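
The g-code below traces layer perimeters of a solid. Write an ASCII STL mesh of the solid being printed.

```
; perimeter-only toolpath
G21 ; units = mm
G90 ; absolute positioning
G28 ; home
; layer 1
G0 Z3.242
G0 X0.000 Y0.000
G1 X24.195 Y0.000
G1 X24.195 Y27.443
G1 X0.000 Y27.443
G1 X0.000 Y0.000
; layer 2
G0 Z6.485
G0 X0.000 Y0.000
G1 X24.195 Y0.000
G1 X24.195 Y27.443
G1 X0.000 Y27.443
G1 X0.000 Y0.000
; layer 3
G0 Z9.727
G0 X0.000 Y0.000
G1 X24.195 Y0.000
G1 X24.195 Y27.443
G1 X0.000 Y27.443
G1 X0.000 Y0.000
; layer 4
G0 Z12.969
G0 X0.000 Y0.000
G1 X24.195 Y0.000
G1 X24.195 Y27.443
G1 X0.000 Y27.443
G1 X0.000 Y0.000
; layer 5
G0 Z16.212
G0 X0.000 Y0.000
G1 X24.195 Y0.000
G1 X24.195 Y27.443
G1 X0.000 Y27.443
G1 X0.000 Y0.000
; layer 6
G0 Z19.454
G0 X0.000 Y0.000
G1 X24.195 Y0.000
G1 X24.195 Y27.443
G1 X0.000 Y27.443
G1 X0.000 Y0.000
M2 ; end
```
solid part
  facet normal 0.0000 0.0000 -1.0000
    outer loop
      vertex 24.195 27.443 0.000
      vertex 24.195 0.000 0.000
      vertex 0.000 0.000 0.000
    endloop
  endfacet
  facet normal 0.0000 0.0000 -1.0000
    outer loop
      vertex 0.000 27.443 0.000
      vertex 24.195 27.443 0.000
      vertex 0.000 0.000 0.000
    endloop
  endfacet
  facet normal 0.0000 0.0000 1.0000
    outer loop
      vertex 0.000 0.000 19.454
      vertex 24.195 0.000 19.454
      vertex 24.195 27.443 19.454
    endloop
  endfacet
  facet normal 0.0000 0.0000 1.0000
    outer loop
      vertex 0.000 0.000 19.454
      vertex 24.195 27.443 19.454
      vertex 0.000 27.443 19.454
    endloop
  endfacet
  facet normal 0.0000 -1.0000 0.0000
    outer loop
      vertex 0.000 0.000 0.000
      vertex 24.195 0.000 0.000
      vertex 24.195 0.000 19.454
    endloop
  endfacet
  facet normal 0.0000 -1.0000 0.0000
    outer loop
      vertex 0.000 0.000 0.000
      vertex 24.195 0.000 19.454
      vertex 0.000 0.000 19.454
    endloop
  endfacet
  facet normal 0.0000 1.0000 0.0000
    outer loop
      vertex 24.195 27.443 19.454
      vertex 24.195 27.443 0.000
      vertex 0.000 27.443 0.000
    endloop
  endfacet
  facet normal 0.0000 1.0000 0.0000
    outer loop
      vertex 0.000 27.443 19.454
      vertex 24.195 27.443 19.454
      vertex 0.000 27.443 0.000
    endloop
  endfacet
  facet normal -1.0000 0.0000 0.0000
    outer loop
      vertex 0.000 27.443 19.454
      vertex 0.000 27.443 0.000
      vertex 0.000 0.000 0.000
    endloop
  endfacet
  facet normal -1.0000 0.0000 0.0000
    outer loop
      vertex 0.000 0.000 19.454
      vertex 0.000 27.443 19.454
      vertex 0.000 0.000 0.000
    endloop
  endfacet
  facet normal 1.0000 0.0000 0.0000
    outer loop
      vertex 24.195 0.000 0.000
      vertex 24.195 27.443 0.000
      vertex 24.195 27.443 19.454
    endloop
  endfacet
  facet normal 1.0000 0.0000 0.0000
    outer loop
      vertex 24.195 0.000 0.000
      vertex 24.195 27.443 19.454
      vertex 24.195 0.000 19.454
    endloop
  endfacet
endsolid part

The G0 Z moves step by Δz≈3.242 mm. Every layer's G1 loop is the same polygon, so the solid is a straight extrusion of it from z=0 to z≈19.5. Closing with flat bottom and top caps and triangulating gives 12 facets — a rectangular box, roughly 24.2 × 27.4 mm footprint and 19.5 mm tall.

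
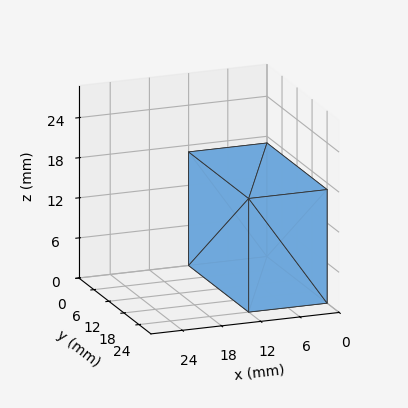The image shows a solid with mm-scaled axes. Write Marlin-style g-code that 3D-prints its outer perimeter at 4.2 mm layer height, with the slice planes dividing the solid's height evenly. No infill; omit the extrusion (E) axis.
Reading the render: the shape is a rectangular box, roughly 12 × 24 mm footprint and 17 mm tall (dimensions read to the nearest mm from the axis ticks). For the g-code, the solid's height is divided into equal slices at the stated Δz and each level perimeter traced with G1 moves after a G0 lift.

; perimeter-only toolpath
G21 ; units = mm
G90 ; absolute positioning
G28 ; home
; layer 1
G0 Z4.2
G0 X0.0 Y0.0
G1 X12.0 Y0.0
G1 X12.0 Y24.0
G1 X0.0 Y24.0
G1 X0.0 Y0.0
; layer 2
G0 Z8.5
G0 X0.0 Y0.0
G1 X12.0 Y0.0
G1 X12.0 Y24.0
G1 X0.0 Y24.0
G1 X0.0 Y0.0
; layer 3
G0 Z12.8
G0 X0.0 Y0.0
G1 X12.0 Y0.0
G1 X12.0 Y24.0
G1 X0.0 Y24.0
G1 X0.0 Y0.0
; layer 4
G0 Z17.0
G0 X0.0 Y0.0
G1 X12.0 Y0.0
G1 X12.0 Y24.0
G1 X0.0 Y24.0
G1 X0.0 Y0.0
M2 ; end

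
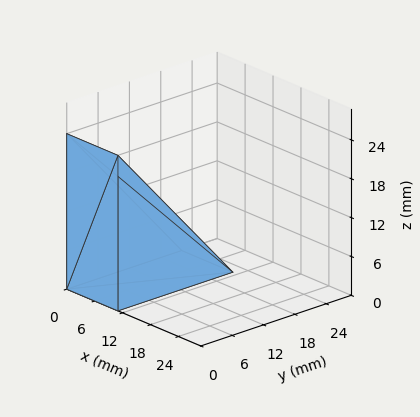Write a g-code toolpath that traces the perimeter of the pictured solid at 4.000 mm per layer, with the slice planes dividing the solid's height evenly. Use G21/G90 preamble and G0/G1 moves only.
Reading the render: the shape is a wedge (ramp): 11 × 22 mm base, rising to 24 mm along the y=0 edge and sloping linearly to z=0 at y=22 (dimensions read to the nearest mm from the axis ticks). For the g-code, the solid's height is divided into equal slices at the stated Δz and each level perimeter traced with G1 moves after a G0 lift.

; perimeter-only toolpath
G21 ; units = mm
G90 ; absolute positioning
G28 ; home
; layer 1
G0 Z4.000
G0 X0.000 Y0.000
G1 X11.000 Y0.000
G1 X11.000 Y18.333
G1 X0.000 Y18.333
G1 X0.000 Y0.000
; layer 2
G0 Z8.000
G0 X0.000 Y0.000
G1 X11.000 Y0.000
G1 X11.000 Y14.667
G1 X0.000 Y14.667
G1 X0.000 Y0.000
; layer 3
G0 Z12.000
G0 X0.000 Y0.000
G1 X11.000 Y0.000
G1 X11.000 Y11.000
G1 X0.000 Y11.000
G1 X0.000 Y0.000
; layer 4
G0 Z16.000
G0 X0.000 Y0.000
G1 X11.000 Y0.000
G1 X11.000 Y7.333
G1 X0.000 Y7.333
G1 X0.000 Y0.000
; layer 5
G0 Z20.000
G0 X0.000 Y0.000
G1 X11.000 Y0.000
G1 X11.000 Y3.667
G1 X0.000 Y3.667
G1 X0.000 Y0.000
M2 ; end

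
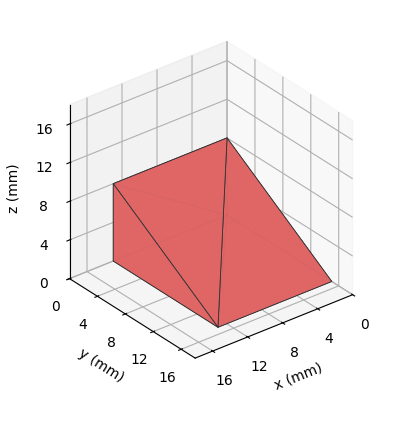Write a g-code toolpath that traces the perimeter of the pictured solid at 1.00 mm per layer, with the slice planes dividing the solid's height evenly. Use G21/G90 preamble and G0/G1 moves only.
Reading the render: the shape is a wedge (ramp): 13 × 15 mm base, rising to 8 mm along the y=0 edge and sloping linearly to z=0 at y=15 (dimensions read to the nearest mm from the axis ticks). For the g-code, the solid's height is divided into equal slices at the stated Δz and each level perimeter traced with G1 moves after a G0 lift.

; perimeter-only toolpath
G21 ; units = mm
G90 ; absolute positioning
G28 ; home
; layer 1
G0 Z1.00
G0 X0.00 Y0.00
G1 X13.00 Y0.00
G1 X13.00 Y13.12
G1 X0.00 Y13.12
G1 X0.00 Y0.00
; layer 2
G0 Z2.00
G0 X0.00 Y0.00
G1 X13.00 Y0.00
G1 X13.00 Y11.25
G1 X0.00 Y11.25
G1 X0.00 Y0.00
; layer 3
G0 Z3.00
G0 X0.00 Y0.00
G1 X13.00 Y0.00
G1 X13.00 Y9.38
G1 X0.00 Y9.38
G1 X0.00 Y0.00
; layer 4
G0 Z4.00
G0 X0.00 Y0.00
G1 X13.00 Y0.00
G1 X13.00 Y7.50
G1 X0.00 Y7.50
G1 X0.00 Y0.00
; layer 5
G0 Z5.00
G0 X0.00 Y0.00
G1 X13.00 Y0.00
G1 X13.00 Y5.62
G1 X0.00 Y5.62
G1 X0.00 Y0.00
; layer 6
G0 Z6.00
G0 X0.00 Y0.00
G1 X13.00 Y0.00
G1 X13.00 Y3.75
G1 X0.00 Y3.75
G1 X0.00 Y0.00
; layer 7
G0 Z7.00
G0 X0.00 Y0.00
G1 X13.00 Y0.00
G1 X13.00 Y1.88
G1 X0.00 Y1.88
G1 X0.00 Y0.00
M2 ; end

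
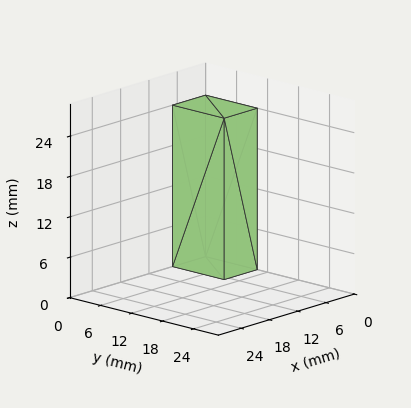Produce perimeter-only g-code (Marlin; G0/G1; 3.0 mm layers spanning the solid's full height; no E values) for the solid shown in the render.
Reading the render: the shape is a rectangular box, roughly 7 × 10 mm footprint and 24 mm tall (dimensions read to the nearest mm from the axis ticks). For the g-code, the solid's height is divided into equal slices at the stated Δz and each level perimeter traced with G1 moves after a G0 lift.

; perimeter-only toolpath
G21 ; units = mm
G90 ; absolute positioning
G28 ; home
; layer 1
G0 Z3.0
G0 X0.0 Y0.0
G1 X7.0 Y0.0
G1 X7.0 Y10.0
G1 X0.0 Y10.0
G1 X0.0 Y0.0
; layer 2
G0 Z6.0
G0 X0.0 Y0.0
G1 X7.0 Y0.0
G1 X7.0 Y10.0
G1 X0.0 Y10.0
G1 X0.0 Y0.0
; layer 3
G0 Z9.0
G0 X0.0 Y0.0
G1 X7.0 Y0.0
G1 X7.0 Y10.0
G1 X0.0 Y10.0
G1 X0.0 Y0.0
; layer 4
G0 Z12.0
G0 X0.0 Y0.0
G1 X7.0 Y0.0
G1 X7.0 Y10.0
G1 X0.0 Y10.0
G1 X0.0 Y0.0
; layer 5
G0 Z15.0
G0 X0.0 Y0.0
G1 X7.0 Y0.0
G1 X7.0 Y10.0
G1 X0.0 Y10.0
G1 X0.0 Y0.0
; layer 6
G0 Z18.0
G0 X0.0 Y0.0
G1 X7.0 Y0.0
G1 X7.0 Y10.0
G1 X0.0 Y10.0
G1 X0.0 Y0.0
; layer 7
G0 Z21.0
G0 X0.0 Y0.0
G1 X7.0 Y0.0
G1 X7.0 Y10.0
G1 X0.0 Y10.0
G1 X0.0 Y0.0
; layer 8
G0 Z24.0
G0 X0.0 Y0.0
G1 X7.0 Y0.0
G1 X7.0 Y10.0
G1 X0.0 Y10.0
G1 X0.0 Y0.0
M2 ; end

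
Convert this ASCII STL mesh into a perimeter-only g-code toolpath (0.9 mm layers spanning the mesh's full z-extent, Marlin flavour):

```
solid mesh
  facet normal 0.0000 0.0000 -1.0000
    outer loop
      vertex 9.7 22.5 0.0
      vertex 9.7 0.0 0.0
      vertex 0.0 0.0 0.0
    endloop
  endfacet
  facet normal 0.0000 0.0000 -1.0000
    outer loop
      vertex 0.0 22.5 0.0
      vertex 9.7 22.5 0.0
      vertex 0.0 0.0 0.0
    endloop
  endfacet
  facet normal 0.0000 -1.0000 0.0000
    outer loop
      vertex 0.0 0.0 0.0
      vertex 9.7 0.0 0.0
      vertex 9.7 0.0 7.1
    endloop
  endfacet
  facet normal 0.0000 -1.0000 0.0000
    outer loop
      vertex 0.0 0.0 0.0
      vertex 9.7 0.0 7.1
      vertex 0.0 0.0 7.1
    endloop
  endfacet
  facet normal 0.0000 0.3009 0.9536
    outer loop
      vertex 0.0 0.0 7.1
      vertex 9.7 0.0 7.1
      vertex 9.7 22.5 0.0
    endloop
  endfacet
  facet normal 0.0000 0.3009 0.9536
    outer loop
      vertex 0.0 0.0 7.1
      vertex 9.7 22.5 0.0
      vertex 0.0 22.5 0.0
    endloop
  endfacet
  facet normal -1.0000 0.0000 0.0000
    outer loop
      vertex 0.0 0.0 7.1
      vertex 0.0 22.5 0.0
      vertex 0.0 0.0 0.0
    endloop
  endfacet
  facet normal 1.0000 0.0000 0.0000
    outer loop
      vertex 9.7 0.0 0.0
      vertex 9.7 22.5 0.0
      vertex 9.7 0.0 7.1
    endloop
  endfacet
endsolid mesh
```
; perimeter-only toolpath
G21 ; units = mm
G90 ; absolute positioning
G28 ; home
; layer 1
G0 Z0.9
G0 X0.0 Y0.0
G1 X9.7 Y0.0
G1 X9.7 Y19.7
G1 X0.0 Y19.7
G1 X0.0 Y0.0
; layer 2
G0 Z1.8
G0 X0.0 Y0.0
G1 X9.7 Y0.0
G1 X9.7 Y16.9
G1 X0.0 Y16.9
G1 X0.0 Y0.0
; layer 3
G0 Z2.7
G0 X0.0 Y0.0
G1 X9.7 Y0.0
G1 X9.7 Y14.1
G1 X0.0 Y14.1
G1 X0.0 Y0.0
; layer 4
G0 Z3.5
G0 X0.0 Y0.0
G1 X9.7 Y0.0
G1 X9.7 Y11.2
G1 X0.0 Y11.2
G1 X0.0 Y0.0
; layer 5
G0 Z4.4
G0 X0.0 Y0.0
G1 X9.7 Y0.0
G1 X9.7 Y8.4
G1 X0.0 Y8.4
G1 X0.0 Y0.0
; layer 6
G0 Z5.3
G0 X0.0 Y0.0
G1 X9.7 Y0.0
G1 X9.7 Y5.6
G1 X0.0 Y5.6
G1 X0.0 Y0.0
; layer 7
G0 Z6.2
G0 X0.0 Y0.0
G1 X9.7 Y0.0
G1 X9.7 Y2.8
G1 X0.0 Y2.8
G1 X0.0 Y0.0
M2 ; end

The solid is a wedge (ramp): 9.7 × 22.5 mm base, rising to 7.1 mm along the y=0 edge and sloping linearly to z=0 at y=22.5. Slicing at Δz = 0.9 mm — 8 equal slices spanning the solid's height, so layer i sits at z = i·h/8 — gives 7 non-empty perimeters. Each is a 4-segment closed polygon; G0 lifts to the layer z and rapids to the start vertex, then G1 traces the edges. The cross-section shrinks linearly with z (the slice at the apex is degenerate and omitted).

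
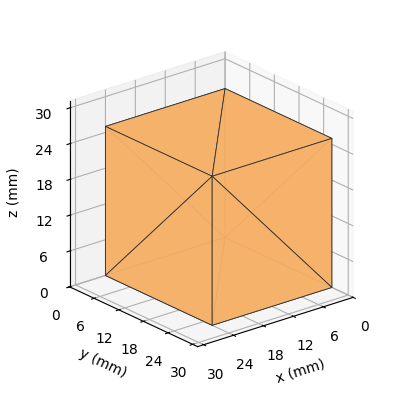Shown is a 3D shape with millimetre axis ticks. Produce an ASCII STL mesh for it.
Reading the render: the shape is a rectangular box, roughly 24 × 26 mm footprint and 25 mm tall (dimensions read to the nearest mm from the axis ticks). For the STL, each face is triangulated and given an outward normal.

solid part
  facet normal 0.0000 0.0000 -1.0000
    outer loop
      vertex 24.0 26.0 0.0
      vertex 24.0 0.0 0.0
      vertex 0.0 0.0 0.0
    endloop
  endfacet
  facet normal 0.0000 0.0000 -1.0000
    outer loop
      vertex 0.0 26.0 0.0
      vertex 24.0 26.0 0.0
      vertex 0.0 0.0 0.0
    endloop
  endfacet
  facet normal 0.0000 0.0000 1.0000
    outer loop
      vertex 0.0 0.0 25.0
      vertex 24.0 0.0 25.0
      vertex 24.0 26.0 25.0
    endloop
  endfacet
  facet normal 0.0000 0.0000 1.0000
    outer loop
      vertex 0.0 0.0 25.0
      vertex 24.0 26.0 25.0
      vertex 0.0 26.0 25.0
    endloop
  endfacet
  facet normal 0.0000 -1.0000 0.0000
    outer loop
      vertex 0.0 0.0 0.0
      vertex 24.0 0.0 0.0
      vertex 24.0 0.0 25.0
    endloop
  endfacet
  facet normal 0.0000 -1.0000 0.0000
    outer loop
      vertex 0.0 0.0 0.0
      vertex 24.0 0.0 25.0
      vertex 0.0 0.0 25.0
    endloop
  endfacet
  facet normal 0.0000 1.0000 0.0000
    outer loop
      vertex 24.0 26.0 25.0
      vertex 24.0 26.0 0.0
      vertex 0.0 26.0 0.0
    endloop
  endfacet
  facet normal 0.0000 1.0000 0.0000
    outer loop
      vertex 0.0 26.0 25.0
      vertex 24.0 26.0 25.0
      vertex 0.0 26.0 0.0
    endloop
  endfacet
  facet normal -1.0000 0.0000 0.0000
    outer loop
      vertex 0.0 26.0 25.0
      vertex 0.0 26.0 0.0
      vertex 0.0 0.0 0.0
    endloop
  endfacet
  facet normal -1.0000 0.0000 0.0000
    outer loop
      vertex 0.0 0.0 25.0
      vertex 0.0 26.0 25.0
      vertex 0.0 0.0 0.0
    endloop
  endfacet
  facet normal 1.0000 0.0000 0.0000
    outer loop
      vertex 24.0 0.0 0.0
      vertex 24.0 26.0 0.0
      vertex 24.0 26.0 25.0
    endloop
  endfacet
  facet normal 1.0000 0.0000 0.0000
    outer loop
      vertex 24.0 0.0 0.0
      vertex 24.0 26.0 25.0
      vertex 24.0 0.0 25.0
    endloop
  endfacet
endsolid part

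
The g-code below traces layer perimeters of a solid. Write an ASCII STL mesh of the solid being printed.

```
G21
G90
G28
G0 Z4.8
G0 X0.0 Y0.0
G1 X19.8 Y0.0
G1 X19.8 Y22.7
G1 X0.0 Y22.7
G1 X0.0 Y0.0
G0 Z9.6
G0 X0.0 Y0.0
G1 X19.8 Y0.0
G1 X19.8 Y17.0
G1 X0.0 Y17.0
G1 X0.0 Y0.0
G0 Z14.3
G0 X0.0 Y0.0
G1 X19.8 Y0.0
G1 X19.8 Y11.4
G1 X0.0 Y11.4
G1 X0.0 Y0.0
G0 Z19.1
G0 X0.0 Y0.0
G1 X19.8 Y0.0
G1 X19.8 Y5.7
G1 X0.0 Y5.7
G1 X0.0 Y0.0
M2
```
solid part
  facet normal 0.0000 0.0000 -1.0000
    outer loop
      vertex 19.8 28.4 0.0
      vertex 19.8 0.0 0.0
      vertex 0.0 0.0 0.0
    endloop
  endfacet
  facet normal 0.0000 0.0000 -1.0000
    outer loop
      vertex 0.0 28.4 0.0
      vertex 19.8 28.4 0.0
      vertex 0.0 0.0 0.0
    endloop
  endfacet
  facet normal 0.0000 -1.0000 0.0000
    outer loop
      vertex 0.0 0.0 0.0
      vertex 19.8 0.0 0.0
      vertex 19.8 0.0 23.9
    endloop
  endfacet
  facet normal 0.0000 -1.0000 0.0000
    outer loop
      vertex 0.0 0.0 0.0
      vertex 19.8 0.0 23.9
      vertex 0.0 0.0 23.9
    endloop
  endfacet
  facet normal 0.0000 0.6439 0.7651
    outer loop
      vertex 0.0 0.0 23.9
      vertex 19.8 0.0 23.9
      vertex 19.8 28.4 0.0
    endloop
  endfacet
  facet normal 0.0000 0.6439 0.7651
    outer loop
      vertex 0.0 0.0 23.9
      vertex 19.8 28.4 0.0
      vertex 0.0 28.4 0.0
    endloop
  endfacet
  facet normal -1.0000 0.0000 0.0000
    outer loop
      vertex 0.0 0.0 23.9
      vertex 0.0 28.4 0.0
      vertex 0.0 0.0 0.0
    endloop
  endfacet
  facet normal 1.0000 0.0000 0.0000
    outer loop
      vertex 19.8 0.0 0.0
      vertex 19.8 28.4 0.0
      vertex 19.8 0.0 23.9
    endloop
  endfacet
endsolid part

The G0 Z moves step by Δz≈4.8 mm. The G1 loops shrink linearly with z, so the solid tapers from its base footprint up to z≈23.9. Closing with a flat bottom cap and the tapered top and triangulating gives 8 facets — a wedge (ramp): 19.8 × 28.4 mm base, rising to 23.9 mm along the y=0 edge and sloping linearly to z=0 at y=28.4.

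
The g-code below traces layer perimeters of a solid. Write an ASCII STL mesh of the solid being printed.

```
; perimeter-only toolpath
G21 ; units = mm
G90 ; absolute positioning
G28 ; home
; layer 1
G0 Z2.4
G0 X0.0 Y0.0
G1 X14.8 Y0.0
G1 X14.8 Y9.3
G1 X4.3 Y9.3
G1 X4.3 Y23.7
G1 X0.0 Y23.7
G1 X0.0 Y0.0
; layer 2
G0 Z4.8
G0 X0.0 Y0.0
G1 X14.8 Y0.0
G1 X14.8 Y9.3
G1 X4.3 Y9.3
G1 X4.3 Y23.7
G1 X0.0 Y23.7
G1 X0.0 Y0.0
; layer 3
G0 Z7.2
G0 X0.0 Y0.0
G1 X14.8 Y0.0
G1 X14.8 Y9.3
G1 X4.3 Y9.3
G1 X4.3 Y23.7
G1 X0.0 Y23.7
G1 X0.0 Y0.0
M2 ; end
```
solid part
  facet normal 0.0000 0.0000 -1.0000
    outer loop
      vertex 14.8 9.3 0.0
      vertex 14.8 0.0 0.0
      vertex 0.0 0.0 0.0
    endloop
  endfacet
  facet normal 0.0000 0.0000 -1.0000
    outer loop
      vertex 4.3 9.3 0.0
      vertex 14.8 9.3 0.0
      vertex 0.0 0.0 0.0
    endloop
  endfacet
  facet normal 0.0000 0.0000 -1.0000
    outer loop
      vertex 4.3 23.7 0.0
      vertex 4.3 9.3 0.0
      vertex 0.0 0.0 0.0
    endloop
  endfacet
  facet normal 0.0000 0.0000 -1.0000
    outer loop
      vertex 0.0 23.7 0.0
      vertex 4.3 23.7 0.0
      vertex 0.0 0.0 0.0
    endloop
  endfacet
  facet normal 0.0000 0.0000 1.0000
    outer loop
      vertex 0.0 0.0 7.2
      vertex 14.8 0.0 7.2
      vertex 14.8 9.3 7.2
    endloop
  endfacet
  facet normal 0.0000 0.0000 1.0000
    outer loop
      vertex 0.0 0.0 7.2
      vertex 14.8 9.3 7.2
      vertex 4.3 9.3 7.2
    endloop
  endfacet
  facet normal 0.0000 0.0000 1.0000
    outer loop
      vertex 0.0 0.0 7.2
      vertex 4.3 9.3 7.2
      vertex 4.3 23.7 7.2
    endloop
  endfacet
  facet normal 0.0000 0.0000 1.0000
    outer loop
      vertex 0.0 0.0 7.2
      vertex 4.3 23.7 7.2
      vertex 0.0 23.7 7.2
    endloop
  endfacet
  facet normal 0.0000 -1.0000 0.0000
    outer loop
      vertex 0.0 0.0 0.0
      vertex 14.8 0.0 0.0
      vertex 14.8 0.0 7.2
    endloop
  endfacet
  facet normal 0.0000 -1.0000 0.0000
    outer loop
      vertex 0.0 0.0 0.0
      vertex 14.8 0.0 7.2
      vertex 0.0 0.0 7.2
    endloop
  endfacet
  facet normal 1.0000 0.0000 0.0000
    outer loop
      vertex 14.8 0.0 0.0
      vertex 14.8 9.3 0.0
      vertex 14.8 9.3 7.2
    endloop
  endfacet
  facet normal 1.0000 0.0000 0.0000
    outer loop
      vertex 14.8 0.0 0.0
      vertex 14.8 9.3 7.2
      vertex 14.8 0.0 7.2
    endloop
  endfacet
  facet normal 0.0000 1.0000 0.0000
    outer loop
      vertex 14.8 9.3 0.0
      vertex 4.3 9.3 0.0
      vertex 4.3 9.3 7.2
    endloop
  endfacet
  facet normal 0.0000 1.0000 0.0000
    outer loop
      vertex 14.8 9.3 0.0
      vertex 4.3 9.3 7.2
      vertex 14.8 9.3 7.2
    endloop
  endfacet
  facet normal 1.0000 0.0000 0.0000
    outer loop
      vertex 4.3 9.3 0.0
      vertex 4.3 23.7 0.0
      vertex 4.3 23.7 7.2
    endloop
  endfacet
  facet normal 1.0000 0.0000 0.0000
    outer loop
      vertex 4.3 9.3 0.0
      vertex 4.3 23.7 7.2
      vertex 4.3 9.3 7.2
    endloop
  endfacet
  facet normal 0.0000 1.0000 0.0000
    outer loop
      vertex 4.3 23.7 0.0
      vertex 0.0 23.7 0.0
      vertex 0.0 23.7 7.2
    endloop
  endfacet
  facet normal 0.0000 1.0000 0.0000
    outer loop
      vertex 4.3 23.7 0.0
      vertex 0.0 23.7 7.2
      vertex 4.3 23.7 7.2
    endloop
  endfacet
  facet normal -1.0000 0.0000 0.0000
    outer loop
      vertex 0.0 23.7 0.0
      vertex 0.0 0.0 0.0
      vertex 0.0 0.0 7.2
    endloop
  endfacet
  facet normal -1.0000 0.0000 0.0000
    outer loop
      vertex 0.0 23.7 0.0
      vertex 0.0 0.0 7.2
      vertex 0.0 23.7 7.2
    endloop
  endfacet
endsolid part

The G0 Z moves step by Δz≈2.4 mm. Every layer's G1 loop is the same polygon, so the solid is a straight extrusion of it from z=0 to z≈7.2. Closing with flat bottom and top caps and triangulating gives 20 facets — an L-shaped prism: outer 14.8 × 23.7 mm, arm thicknesses ≈ 9.3 mm (horizontal) and 4.3 mm (vertical), extruded 7.2 mm in z.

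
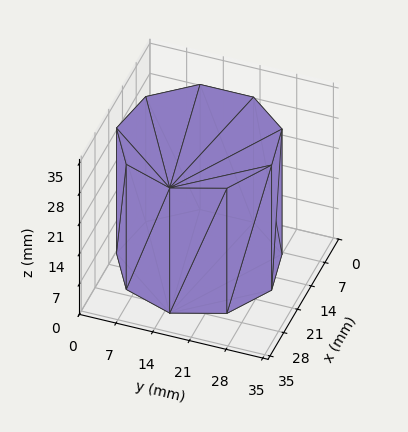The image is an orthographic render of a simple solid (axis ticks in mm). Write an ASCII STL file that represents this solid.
Reading the render: the shape is a regular 9-sided prism (a cylinder approximated with 9 flat sides), circumscribed radius ≈ 15 mm, height ≈ 29 mm (dimensions read to the nearest mm from the axis ticks). For the STL, each face is triangulated and given an outward normal.

solid part
  facet normal 0.0000 0.0000 -1.0000
    outer loop
      vertex 17.6 29.8 0.0
      vertex 26.5 24.6 0.0
      vertex 30.0 15.0 0.0
    endloop
  endfacet
  facet normal 0.0000 0.0000 -1.0000
    outer loop
      vertex 7.5 28.0 0.0
      vertex 17.6 29.8 0.0
      vertex 30.0 15.0 0.0
    endloop
  endfacet
  facet normal 0.0000 0.0000 -1.0000
    outer loop
      vertex 0.9 20.1 0.0
      vertex 7.5 28.0 0.0
      vertex 30.0 15.0 0.0
    endloop
  endfacet
  facet normal 0.0000 0.0000 -1.0000
    outer loop
      vertex 0.9 9.9 0.0
      vertex 0.9 20.1 0.0
      vertex 30.0 15.0 0.0
    endloop
  endfacet
  facet normal 0.0000 0.0000 -1.0000
    outer loop
      vertex 7.5 2.0 0.0
      vertex 0.9 9.9 0.0
      vertex 30.0 15.0 0.0
    endloop
  endfacet
  facet normal 0.0000 0.0000 -1.0000
    outer loop
      vertex 17.6 0.2 0.0
      vertex 7.5 2.0 0.0
      vertex 30.0 15.0 0.0
    endloop
  endfacet
  facet normal 0.0000 0.0000 -1.0000
    outer loop
      vertex 26.5 5.4 0.0
      vertex 17.6 0.2 0.0
      vertex 30.0 15.0 0.0
    endloop
  endfacet
  facet normal 0.0000 0.0000 1.0000
    outer loop
      vertex 30.0 15.0 29.0
      vertex 26.5 24.6 29.0
      vertex 17.6 29.8 29.0
    endloop
  endfacet
  facet normal 0.0000 0.0000 1.0000
    outer loop
      vertex 30.0 15.0 29.0
      vertex 17.6 29.8 29.0
      vertex 7.5 28.0 29.0
    endloop
  endfacet
  facet normal 0.0000 0.0000 1.0000
    outer loop
      vertex 30.0 15.0 29.0
      vertex 7.5 28.0 29.0
      vertex 0.9 20.1 29.0
    endloop
  endfacet
  facet normal 0.0000 0.0000 1.0000
    outer loop
      vertex 30.0 15.0 29.0
      vertex 0.9 20.1 29.0
      vertex 0.9 9.9 29.0
    endloop
  endfacet
  facet normal 0.0000 0.0000 1.0000
    outer loop
      vertex 30.0 15.0 29.0
      vertex 0.9 9.9 29.0
      vertex 7.5 2.0 29.0
    endloop
  endfacet
  facet normal 0.0000 0.0000 1.0000
    outer loop
      vertex 30.0 15.0 29.0
      vertex 7.5 2.0 29.0
      vertex 17.6 0.2 29.0
    endloop
  endfacet
  facet normal 0.0000 0.0000 1.0000
    outer loop
      vertex 30.0 15.0 29.0
      vertex 17.6 0.2 29.0
      vertex 26.5 5.4 29.0
    endloop
  endfacet
  facet normal 0.9395 0.3425 0.0000
    outer loop
      vertex 30.0 15.0 0.0
      vertex 26.5 24.6 0.0
      vertex 26.5 24.6 29.0
    endloop
  endfacet
  facet normal 0.9395 0.3425 0.0000
    outer loop
      vertex 30.0 15.0 0.0
      vertex 26.5 24.6 29.0
      vertex 30.0 15.0 29.0
    endloop
  endfacet
  facet normal 0.5045 0.8634 0.0000
    outer loop
      vertex 26.5 24.6 0.0
      vertex 17.6 29.8 0.0
      vertex 17.6 29.8 29.0
    endloop
  endfacet
  facet normal 0.5045 0.8634 0.0000
    outer loop
      vertex 26.5 24.6 0.0
      vertex 17.6 29.8 29.0
      vertex 26.5 24.6 29.0
    endloop
  endfacet
  facet normal -0.1755 0.9845 0.0000
    outer loop
      vertex 17.6 29.8 0.0
      vertex 7.5 28.0 0.0
      vertex 7.5 28.0 29.0
    endloop
  endfacet
  facet normal -0.1755 0.9845 0.0000
    outer loop
      vertex 17.6 29.8 0.0
      vertex 7.5 28.0 29.0
      vertex 17.6 29.8 29.0
    endloop
  endfacet
  facet normal -0.7674 0.6411 0.0000
    outer loop
      vertex 7.5 28.0 0.0
      vertex 0.9 20.1 0.0
      vertex 0.9 20.1 29.0
    endloop
  endfacet
  facet normal -0.7674 0.6411 0.0000
    outer loop
      vertex 7.5 28.0 0.0
      vertex 0.9 20.1 29.0
      vertex 7.5 28.0 29.0
    endloop
  endfacet
  facet normal -1.0000 0.0000 0.0000
    outer loop
      vertex 0.9 20.1 0.0
      vertex 0.9 9.9 0.0
      vertex 0.9 9.9 29.0
    endloop
  endfacet
  facet normal -1.0000 0.0000 0.0000
    outer loop
      vertex 0.9 20.1 0.0
      vertex 0.9 9.9 29.0
      vertex 0.9 20.1 29.0
    endloop
  endfacet
  facet normal -0.7674 -0.6411 0.0000
    outer loop
      vertex 0.9 9.9 0.0
      vertex 7.5 2.0 0.0
      vertex 7.5 2.0 29.0
    endloop
  endfacet
  facet normal -0.7674 -0.6411 0.0000
    outer loop
      vertex 0.9 9.9 0.0
      vertex 7.5 2.0 29.0
      vertex 0.9 9.9 29.0
    endloop
  endfacet
  facet normal -0.1755 -0.9845 0.0000
    outer loop
      vertex 7.5 2.0 0.0
      vertex 17.6 0.2 0.0
      vertex 17.6 0.2 29.0
    endloop
  endfacet
  facet normal -0.1755 -0.9845 0.0000
    outer loop
      vertex 7.5 2.0 0.0
      vertex 17.6 0.2 29.0
      vertex 7.5 2.0 29.0
    endloop
  endfacet
  facet normal 0.5045 -0.8634 0.0000
    outer loop
      vertex 17.6 0.2 0.0
      vertex 26.5 5.4 0.0
      vertex 26.5 5.4 29.0
    endloop
  endfacet
  facet normal 0.5045 -0.8634 0.0000
    outer loop
      vertex 17.6 0.2 0.0
      vertex 26.5 5.4 29.0
      vertex 17.6 0.2 29.0
    endloop
  endfacet
  facet normal 0.9395 -0.3425 0.0000
    outer loop
      vertex 26.5 5.4 0.0
      vertex 30.0 15.0 0.0
      vertex 30.0 15.0 29.0
    endloop
  endfacet
  facet normal 0.9395 -0.3425 0.0000
    outer loop
      vertex 26.5 5.4 0.0
      vertex 30.0 15.0 29.0
      vertex 26.5 5.4 29.0
    endloop
  endfacet
endsolid part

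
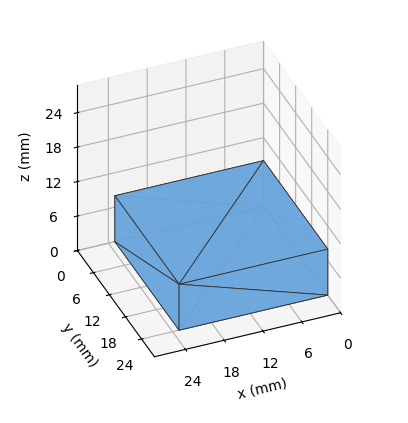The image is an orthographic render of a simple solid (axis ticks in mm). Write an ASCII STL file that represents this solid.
Reading the render: the shape is a rectangular box, roughly 23 × 24 mm footprint and 8 mm tall (dimensions read to the nearest mm from the axis ticks). For the STL, each face is triangulated and given an outward normal.

solid part
  facet normal 0.0000 0.0000 -1.0000
    outer loop
      vertex 23.000 24.000 0.000
      vertex 23.000 0.000 0.000
      vertex 0.000 0.000 0.000
    endloop
  endfacet
  facet normal 0.0000 0.0000 -1.0000
    outer loop
      vertex 0.000 24.000 0.000
      vertex 23.000 24.000 0.000
      vertex 0.000 0.000 0.000
    endloop
  endfacet
  facet normal 0.0000 0.0000 1.0000
    outer loop
      vertex 0.000 0.000 8.000
      vertex 23.000 0.000 8.000
      vertex 23.000 24.000 8.000
    endloop
  endfacet
  facet normal 0.0000 0.0000 1.0000
    outer loop
      vertex 0.000 0.000 8.000
      vertex 23.000 24.000 8.000
      vertex 0.000 24.000 8.000
    endloop
  endfacet
  facet normal 0.0000 -1.0000 0.0000
    outer loop
      vertex 0.000 0.000 0.000
      vertex 23.000 0.000 0.000
      vertex 23.000 0.000 8.000
    endloop
  endfacet
  facet normal 0.0000 -1.0000 0.0000
    outer loop
      vertex 0.000 0.000 0.000
      vertex 23.000 0.000 8.000
      vertex 0.000 0.000 8.000
    endloop
  endfacet
  facet normal 0.0000 1.0000 0.0000
    outer loop
      vertex 23.000 24.000 8.000
      vertex 23.000 24.000 0.000
      vertex 0.000 24.000 0.000
    endloop
  endfacet
  facet normal 0.0000 1.0000 0.0000
    outer loop
      vertex 0.000 24.000 8.000
      vertex 23.000 24.000 8.000
      vertex 0.000 24.000 0.000
    endloop
  endfacet
  facet normal -1.0000 0.0000 0.0000
    outer loop
      vertex 0.000 24.000 8.000
      vertex 0.000 24.000 0.000
      vertex 0.000 0.000 0.000
    endloop
  endfacet
  facet normal -1.0000 0.0000 0.0000
    outer loop
      vertex 0.000 0.000 8.000
      vertex 0.000 24.000 8.000
      vertex 0.000 0.000 0.000
    endloop
  endfacet
  facet normal 1.0000 0.0000 0.0000
    outer loop
      vertex 23.000 0.000 0.000
      vertex 23.000 24.000 0.000
      vertex 23.000 24.000 8.000
    endloop
  endfacet
  facet normal 1.0000 0.0000 0.0000
    outer loop
      vertex 23.000 0.000 0.000
      vertex 23.000 24.000 8.000
      vertex 23.000 0.000 8.000
    endloop
  endfacet
endsolid part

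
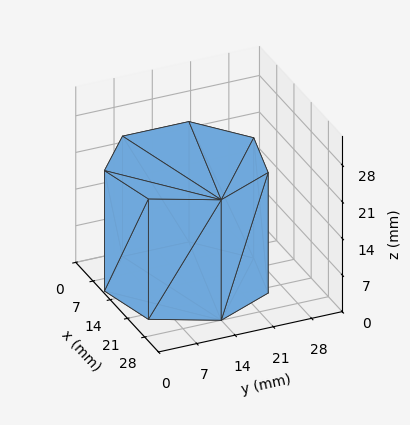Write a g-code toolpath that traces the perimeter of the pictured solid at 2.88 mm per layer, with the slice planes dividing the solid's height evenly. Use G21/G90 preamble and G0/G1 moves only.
Reading the render: the shape is a regular 7-sided prism (a cylinder approximated with 7 flat sides), circumscribed radius ≈ 14 mm, height ≈ 23 mm (dimensions read to the nearest mm from the axis ticks). For the g-code, the solid's height is divided into equal slices at the stated Δz and each level perimeter traced with G1 moves after a G0 lift.

; perimeter-only toolpath
G21 ; units = mm
G90 ; absolute positioning
G28 ; home
; layer 1
G0 Z2.88
G0 X28.00 Y14.00
G1 X22.73 Y24.95
G1 X10.88 Y27.65
G1 X1.39 Y20.07
G1 X1.39 Y7.93
G1 X10.88 Y0.35
G1 X22.73 Y3.05
G1 X28.00 Y14.00
; layer 2
G0 Z5.75
G0 X28.00 Y14.00
G1 X22.73 Y24.95
G1 X10.88 Y27.65
G1 X1.39 Y20.07
G1 X1.39 Y7.93
G1 X10.88 Y0.35
G1 X22.73 Y3.05
G1 X28.00 Y14.00
; layer 3
G0 Z8.62
G0 X28.00 Y14.00
G1 X22.73 Y24.95
G1 X10.88 Y27.65
G1 X1.39 Y20.07
G1 X1.39 Y7.93
G1 X10.88 Y0.35
G1 X22.73 Y3.05
G1 X28.00 Y14.00
; layer 4
G0 Z11.50
G0 X28.00 Y14.00
G1 X22.73 Y24.95
G1 X10.88 Y27.65
G1 X1.39 Y20.07
G1 X1.39 Y7.93
G1 X10.88 Y0.35
G1 X22.73 Y3.05
G1 X28.00 Y14.00
; layer 5
G0 Z14.38
G0 X28.00 Y14.00
G1 X22.73 Y24.95
G1 X10.88 Y27.65
G1 X1.39 Y20.07
G1 X1.39 Y7.93
G1 X10.88 Y0.35
G1 X22.73 Y3.05
G1 X28.00 Y14.00
; layer 6
G0 Z17.25
G0 X28.00 Y14.00
G1 X22.73 Y24.95
G1 X10.88 Y27.65
G1 X1.39 Y20.07
G1 X1.39 Y7.93
G1 X10.88 Y0.35
G1 X22.73 Y3.05
G1 X28.00 Y14.00
; layer 7
G0 Z20.12
G0 X28.00 Y14.00
G1 X22.73 Y24.95
G1 X10.88 Y27.65
G1 X1.39 Y20.07
G1 X1.39 Y7.93
G1 X10.88 Y0.35
G1 X22.73 Y3.05
G1 X28.00 Y14.00
; layer 8
G0 Z23.00
G0 X28.00 Y14.00
G1 X22.73 Y24.95
G1 X10.88 Y27.65
G1 X1.39 Y20.07
G1 X1.39 Y7.93
G1 X10.88 Y0.35
G1 X22.73 Y3.05
G1 X28.00 Y14.00
M2 ; end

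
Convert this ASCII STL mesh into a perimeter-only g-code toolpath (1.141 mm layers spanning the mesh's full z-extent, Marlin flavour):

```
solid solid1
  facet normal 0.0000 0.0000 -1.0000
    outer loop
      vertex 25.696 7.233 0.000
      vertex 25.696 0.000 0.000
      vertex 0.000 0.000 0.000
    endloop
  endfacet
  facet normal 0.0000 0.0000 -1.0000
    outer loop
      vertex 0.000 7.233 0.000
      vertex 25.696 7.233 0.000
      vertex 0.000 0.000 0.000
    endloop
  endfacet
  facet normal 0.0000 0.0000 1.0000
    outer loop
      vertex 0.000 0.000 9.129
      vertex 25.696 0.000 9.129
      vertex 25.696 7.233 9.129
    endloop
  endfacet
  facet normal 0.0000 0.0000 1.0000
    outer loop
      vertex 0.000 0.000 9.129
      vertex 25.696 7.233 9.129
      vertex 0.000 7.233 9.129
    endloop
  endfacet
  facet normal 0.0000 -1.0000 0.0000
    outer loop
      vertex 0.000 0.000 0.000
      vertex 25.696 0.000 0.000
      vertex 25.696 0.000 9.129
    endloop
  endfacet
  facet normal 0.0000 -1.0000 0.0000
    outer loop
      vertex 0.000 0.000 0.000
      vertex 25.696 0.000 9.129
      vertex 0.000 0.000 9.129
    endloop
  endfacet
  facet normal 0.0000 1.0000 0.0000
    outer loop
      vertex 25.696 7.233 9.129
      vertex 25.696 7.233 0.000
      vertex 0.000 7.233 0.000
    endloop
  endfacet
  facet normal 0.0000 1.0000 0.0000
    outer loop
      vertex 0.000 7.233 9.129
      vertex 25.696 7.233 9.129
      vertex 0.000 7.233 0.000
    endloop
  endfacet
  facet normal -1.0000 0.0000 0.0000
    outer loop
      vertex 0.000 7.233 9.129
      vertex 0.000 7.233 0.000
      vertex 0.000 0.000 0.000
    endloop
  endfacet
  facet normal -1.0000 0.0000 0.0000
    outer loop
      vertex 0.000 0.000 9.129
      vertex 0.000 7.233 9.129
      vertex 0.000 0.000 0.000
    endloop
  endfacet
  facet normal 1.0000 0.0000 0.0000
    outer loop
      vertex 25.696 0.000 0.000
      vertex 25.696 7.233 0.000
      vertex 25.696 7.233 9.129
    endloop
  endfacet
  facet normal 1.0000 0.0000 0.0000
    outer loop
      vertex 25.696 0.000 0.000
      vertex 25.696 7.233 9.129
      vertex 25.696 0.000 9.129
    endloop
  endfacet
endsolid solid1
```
; perimeter-only toolpath
G21 ; units = mm
G90 ; absolute positioning
G28 ; home
; layer 1
G0 Z1.141
G0 X0.000 Y0.000
G1 X25.696 Y0.000
G1 X25.696 Y7.233
G1 X0.000 Y7.233
G1 X0.000 Y0.000
; layer 2
G0 Z2.282
G0 X0.000 Y0.000
G1 X25.696 Y0.000
G1 X25.696 Y7.233
G1 X0.000 Y7.233
G1 X0.000 Y0.000
; layer 3
G0 Z3.423
G0 X0.000 Y0.000
G1 X25.696 Y0.000
G1 X25.696 Y7.233
G1 X0.000 Y7.233
G1 X0.000 Y0.000
; layer 4
G0 Z4.564
G0 X0.000 Y0.000
G1 X25.696 Y0.000
G1 X25.696 Y7.233
G1 X0.000 Y7.233
G1 X0.000 Y0.000
; layer 5
G0 Z5.706
G0 X0.000 Y0.000
G1 X25.696 Y0.000
G1 X25.696 Y7.233
G1 X0.000 Y7.233
G1 X0.000 Y0.000
; layer 6
G0 Z6.847
G0 X0.000 Y0.000
G1 X25.696 Y0.000
G1 X25.696 Y7.233
G1 X0.000 Y7.233
G1 X0.000 Y0.000
; layer 7
G0 Z7.988
G0 X0.000 Y0.000
G1 X25.696 Y0.000
G1 X25.696 Y7.233
G1 X0.000 Y7.233
G1 X0.000 Y0.000
; layer 8
G0 Z9.129
G0 X0.000 Y0.000
G1 X25.696 Y0.000
G1 X25.696 Y7.233
G1 X0.000 Y7.233
G1 X0.000 Y0.000
M2 ; end

The solid is a rectangular box, roughly 25.7 × 7.23 mm footprint and 9.13 mm tall. Slicing at Δz = 1.141 mm — 8 equal slices spanning the solid's height, so layer i sits at z = i·h/8 — gives 8 non-empty perimeters. Each is a 4-segment closed polygon; G0 lifts to the layer z and rapids to the start vertex, then G1 traces the edges.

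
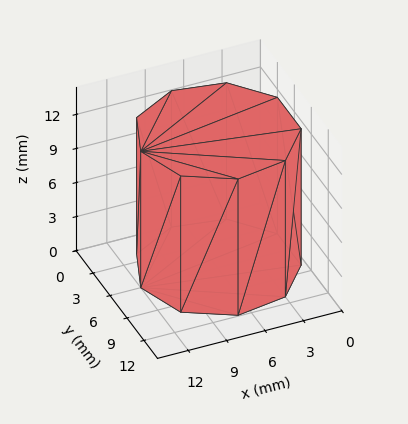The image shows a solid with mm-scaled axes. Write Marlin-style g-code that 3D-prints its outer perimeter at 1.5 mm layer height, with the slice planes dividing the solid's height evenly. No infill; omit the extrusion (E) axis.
Reading the render: the shape is a regular 9-sided prism (a cylinder approximated with 9 flat sides), circumscribed radius ≈ 6 mm, height ≈ 12 mm (dimensions read to the nearest mm from the axis ticks). For the g-code, the solid's height is divided into equal slices at the stated Δz and each level perimeter traced with G1 moves after a G0 lift.

; perimeter-only toolpath
G21 ; units = mm
G90 ; absolute positioning
G28 ; home
; layer 1
G0 Z1.5
G0 X12.0 Y6.0
G1 X10.6 Y9.9
G1 X7.0 Y11.9
G1 X3.0 Y11.2
G1 X0.4 Y8.1
G1 X0.4 Y3.9
G1 X3.0 Y0.8
G1 X7.0 Y0.1
G1 X10.6 Y2.1
G1 X12.0 Y6.0
; layer 2
G0 Z3.0
G0 X12.0 Y6.0
G1 X10.6 Y9.9
G1 X7.0 Y11.9
G1 X3.0 Y11.2
G1 X0.4 Y8.1
G1 X0.4 Y3.9
G1 X3.0 Y0.8
G1 X7.0 Y0.1
G1 X10.6 Y2.1
G1 X12.0 Y6.0
; layer 3
G0 Z4.5
G0 X12.0 Y6.0
G1 X10.6 Y9.9
G1 X7.0 Y11.9
G1 X3.0 Y11.2
G1 X0.4 Y8.1
G1 X0.4 Y3.9
G1 X3.0 Y0.8
G1 X7.0 Y0.1
G1 X10.6 Y2.1
G1 X12.0 Y6.0
; layer 4
G0 Z6.0
G0 X12.0 Y6.0
G1 X10.6 Y9.9
G1 X7.0 Y11.9
G1 X3.0 Y11.2
G1 X0.4 Y8.1
G1 X0.4 Y3.9
G1 X3.0 Y0.8
G1 X7.0 Y0.1
G1 X10.6 Y2.1
G1 X12.0 Y6.0
; layer 5
G0 Z7.5
G0 X12.0 Y6.0
G1 X10.6 Y9.9
G1 X7.0 Y11.9
G1 X3.0 Y11.2
G1 X0.4 Y8.1
G1 X0.4 Y3.9
G1 X3.0 Y0.8
G1 X7.0 Y0.1
G1 X10.6 Y2.1
G1 X12.0 Y6.0
; layer 6
G0 Z9.0
G0 X12.0 Y6.0
G1 X10.6 Y9.9
G1 X7.0 Y11.9
G1 X3.0 Y11.2
G1 X0.4 Y8.1
G1 X0.4 Y3.9
G1 X3.0 Y0.8
G1 X7.0 Y0.1
G1 X10.6 Y2.1
G1 X12.0 Y6.0
; layer 7
G0 Z10.5
G0 X12.0 Y6.0
G1 X10.6 Y9.9
G1 X7.0 Y11.9
G1 X3.0 Y11.2
G1 X0.4 Y8.1
G1 X0.4 Y3.9
G1 X3.0 Y0.8
G1 X7.0 Y0.1
G1 X10.6 Y2.1
G1 X12.0 Y6.0
; layer 8
G0 Z12.0
G0 X12.0 Y6.0
G1 X10.6 Y9.9
G1 X7.0 Y11.9
G1 X3.0 Y11.2
G1 X0.4 Y8.1
G1 X0.4 Y3.9
G1 X3.0 Y0.8
G1 X7.0 Y0.1
G1 X10.6 Y2.1
G1 X12.0 Y6.0
M2 ; end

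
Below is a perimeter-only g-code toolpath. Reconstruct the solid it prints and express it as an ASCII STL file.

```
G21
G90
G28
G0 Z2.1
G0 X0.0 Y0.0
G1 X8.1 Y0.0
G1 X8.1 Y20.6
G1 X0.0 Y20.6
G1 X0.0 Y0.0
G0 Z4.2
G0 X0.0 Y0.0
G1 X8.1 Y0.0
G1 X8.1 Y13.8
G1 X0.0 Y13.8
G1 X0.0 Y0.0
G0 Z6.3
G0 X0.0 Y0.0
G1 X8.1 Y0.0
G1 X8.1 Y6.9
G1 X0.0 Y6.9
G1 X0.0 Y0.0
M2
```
solid part
  facet normal 0.0000 0.0000 -1.0000
    outer loop
      vertex 8.1 27.5 0.0
      vertex 8.1 0.0 0.0
      vertex 0.0 0.0 0.0
    endloop
  endfacet
  facet normal 0.0000 0.0000 -1.0000
    outer loop
      vertex 0.0 27.5 0.0
      vertex 8.1 27.5 0.0
      vertex 0.0 0.0 0.0
    endloop
  endfacet
  facet normal 0.0000 -1.0000 0.0000
    outer loop
      vertex 0.0 0.0 0.0
      vertex 8.1 0.0 0.0
      vertex 8.1 0.0 8.4
    endloop
  endfacet
  facet normal 0.0000 -1.0000 0.0000
    outer loop
      vertex 0.0 0.0 0.0
      vertex 8.1 0.0 8.4
      vertex 0.0 0.0 8.4
    endloop
  endfacet
  facet normal 0.0000 0.2921 0.9564
    outer loop
      vertex 0.0 0.0 8.4
      vertex 8.1 0.0 8.4
      vertex 8.1 27.5 0.0
    endloop
  endfacet
  facet normal 0.0000 0.2921 0.9564
    outer loop
      vertex 0.0 0.0 8.4
      vertex 8.1 27.5 0.0
      vertex 0.0 27.5 0.0
    endloop
  endfacet
  facet normal -1.0000 0.0000 0.0000
    outer loop
      vertex 0.0 0.0 8.4
      vertex 0.0 27.5 0.0
      vertex 0.0 0.0 0.0
    endloop
  endfacet
  facet normal 1.0000 0.0000 0.0000
    outer loop
      vertex 8.1 0.0 0.0
      vertex 8.1 27.5 0.0
      vertex 8.1 0.0 8.4
    endloop
  endfacet
endsolid part

The G0 Z moves step by Δz≈2.1 mm. The G1 loops shrink linearly with z, so the solid tapers from its base footprint up to z≈8.4. Closing with a flat bottom cap and the tapered top and triangulating gives 8 facets — a wedge (ramp): 8.1 × 27.5 mm base, rising to 8.4 mm along the y=0 edge and sloping linearly to z=0 at y=27.5.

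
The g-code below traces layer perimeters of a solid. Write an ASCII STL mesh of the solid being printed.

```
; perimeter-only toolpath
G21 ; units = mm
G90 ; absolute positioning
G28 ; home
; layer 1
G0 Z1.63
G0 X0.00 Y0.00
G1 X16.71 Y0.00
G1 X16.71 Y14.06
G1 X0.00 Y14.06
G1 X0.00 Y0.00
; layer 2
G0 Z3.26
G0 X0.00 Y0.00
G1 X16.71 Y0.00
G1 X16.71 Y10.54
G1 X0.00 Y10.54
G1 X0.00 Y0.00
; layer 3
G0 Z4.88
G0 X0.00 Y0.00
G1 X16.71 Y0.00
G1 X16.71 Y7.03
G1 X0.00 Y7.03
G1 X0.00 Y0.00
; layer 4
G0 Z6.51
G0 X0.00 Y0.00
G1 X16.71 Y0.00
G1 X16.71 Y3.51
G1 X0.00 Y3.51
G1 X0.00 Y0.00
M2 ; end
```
solid part
  facet normal 0.0000 0.0000 -1.0000
    outer loop
      vertex 16.71 17.57 0.00
      vertex 16.71 0.00 0.00
      vertex 0.00 0.00 0.00
    endloop
  endfacet
  facet normal 0.0000 0.0000 -1.0000
    outer loop
      vertex 0.00 17.57 0.00
      vertex 16.71 17.57 0.00
      vertex 0.00 0.00 0.00
    endloop
  endfacet
  facet normal 0.0000 -1.0000 0.0000
    outer loop
      vertex 0.00 0.00 0.00
      vertex 16.71 0.00 0.00
      vertex 16.71 0.00 8.14
    endloop
  endfacet
  facet normal 0.0000 -1.0000 0.0000
    outer loop
      vertex 0.00 0.00 0.00
      vertex 16.71 0.00 8.14
      vertex 0.00 0.00 8.14
    endloop
  endfacet
  facet normal 0.0000 0.4204 0.9074
    outer loop
      vertex 0.00 0.00 8.14
      vertex 16.71 0.00 8.14
      vertex 16.71 17.57 0.00
    endloop
  endfacet
  facet normal 0.0000 0.4204 0.9074
    outer loop
      vertex 0.00 0.00 8.14
      vertex 16.71 17.57 0.00
      vertex 0.00 17.57 0.00
    endloop
  endfacet
  facet normal -1.0000 0.0000 0.0000
    outer loop
      vertex 0.00 0.00 8.14
      vertex 0.00 17.57 0.00
      vertex 0.00 0.00 0.00
    endloop
  endfacet
  facet normal 1.0000 0.0000 0.0000
    outer loop
      vertex 16.71 0.00 0.00
      vertex 16.71 17.57 0.00
      vertex 16.71 0.00 8.14
    endloop
  endfacet
endsolid part

The G0 Z moves step by Δz≈1.63 mm. The G1 loops shrink linearly with z, so the solid tapers from its base footprint up to z≈8.14. Closing with a flat bottom cap and the tapered top and triangulating gives 8 facets — a wedge (ramp): 16.7 × 17.6 mm base, rising to 8.14 mm along the y=0 edge and sloping linearly to z=0 at y=17.6.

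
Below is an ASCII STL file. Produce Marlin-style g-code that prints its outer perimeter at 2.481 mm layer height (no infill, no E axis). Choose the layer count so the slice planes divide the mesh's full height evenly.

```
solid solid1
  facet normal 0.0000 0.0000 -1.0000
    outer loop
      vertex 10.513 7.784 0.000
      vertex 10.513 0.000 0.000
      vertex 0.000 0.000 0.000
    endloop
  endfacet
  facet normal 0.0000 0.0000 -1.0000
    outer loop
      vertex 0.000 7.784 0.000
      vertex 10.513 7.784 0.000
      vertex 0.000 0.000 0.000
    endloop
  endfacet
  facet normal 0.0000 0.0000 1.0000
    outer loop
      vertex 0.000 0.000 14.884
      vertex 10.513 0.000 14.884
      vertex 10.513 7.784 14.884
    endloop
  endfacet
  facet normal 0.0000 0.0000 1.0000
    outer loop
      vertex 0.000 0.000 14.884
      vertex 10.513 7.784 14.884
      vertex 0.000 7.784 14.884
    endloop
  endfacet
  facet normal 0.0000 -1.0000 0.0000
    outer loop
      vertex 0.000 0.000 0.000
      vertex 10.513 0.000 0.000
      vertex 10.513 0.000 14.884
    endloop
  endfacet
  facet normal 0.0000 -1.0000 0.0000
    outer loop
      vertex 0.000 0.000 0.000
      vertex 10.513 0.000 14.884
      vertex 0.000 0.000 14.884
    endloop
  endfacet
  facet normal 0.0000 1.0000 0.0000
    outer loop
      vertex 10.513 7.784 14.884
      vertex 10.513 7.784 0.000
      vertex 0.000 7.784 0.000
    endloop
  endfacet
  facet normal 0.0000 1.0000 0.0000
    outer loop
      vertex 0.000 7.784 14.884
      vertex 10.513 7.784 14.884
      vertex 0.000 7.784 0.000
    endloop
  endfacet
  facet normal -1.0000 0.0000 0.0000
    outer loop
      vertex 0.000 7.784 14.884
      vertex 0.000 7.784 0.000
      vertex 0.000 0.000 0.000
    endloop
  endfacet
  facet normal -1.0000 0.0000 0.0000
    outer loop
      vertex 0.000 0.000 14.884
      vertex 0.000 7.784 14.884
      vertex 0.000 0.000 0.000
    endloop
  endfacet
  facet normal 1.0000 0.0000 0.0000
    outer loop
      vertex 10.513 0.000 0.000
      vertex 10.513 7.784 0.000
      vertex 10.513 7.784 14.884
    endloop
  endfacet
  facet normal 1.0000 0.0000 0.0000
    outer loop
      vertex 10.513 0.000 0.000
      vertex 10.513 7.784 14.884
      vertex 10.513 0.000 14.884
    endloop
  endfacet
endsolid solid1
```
; perimeter-only toolpath
G21 ; units = mm
G90 ; absolute positioning
G28 ; home
; layer 1
G0 Z2.481
G0 X0.000 Y0.000
G1 X10.513 Y0.000
G1 X10.513 Y7.784
G1 X0.000 Y7.784
G1 X0.000 Y0.000
; layer 2
G0 Z4.961
G0 X0.000 Y0.000
G1 X10.513 Y0.000
G1 X10.513 Y7.784
G1 X0.000 Y7.784
G1 X0.000 Y0.000
; layer 3
G0 Z7.442
G0 X0.000 Y0.000
G1 X10.513 Y0.000
G1 X10.513 Y7.784
G1 X0.000 Y7.784
G1 X0.000 Y0.000
; layer 4
G0 Z9.923
G0 X0.000 Y0.000
G1 X10.513 Y0.000
G1 X10.513 Y7.784
G1 X0.000 Y7.784
G1 X0.000 Y0.000
; layer 5
G0 Z12.403
G0 X0.000 Y0.000
G1 X10.513 Y0.000
G1 X10.513 Y7.784
G1 X0.000 Y7.784
G1 X0.000 Y0.000
; layer 6
G0 Z14.884
G0 X0.000 Y0.000
G1 X10.513 Y0.000
G1 X10.513 Y7.784
G1 X0.000 Y7.784
G1 X0.000 Y0.000
M2 ; end

The solid is a rectangular box, roughly 10.5 × 7.78 mm footprint and 14.9 mm tall. Slicing at Δz = 2.481 mm — 6 equal slices spanning the solid's height, so layer i sits at z = i·h/6 — gives 6 non-empty perimeters. Each is a 4-segment closed polygon; G0 lifts to the layer z and rapids to the start vertex, then G1 traces the edges.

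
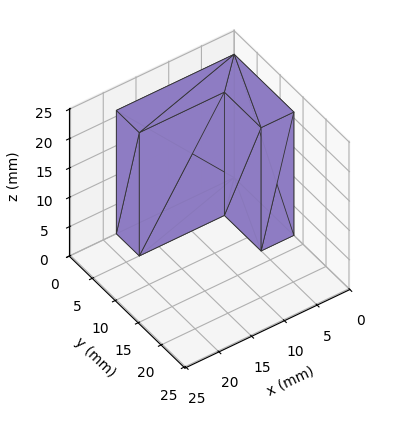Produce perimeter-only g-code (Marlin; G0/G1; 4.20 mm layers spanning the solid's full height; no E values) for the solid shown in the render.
Reading the render: the shape is an L-shaped prism: outer 18 × 13 mm, arm thicknesses ≈ 5 mm (horizontal) and 5 mm (vertical), extruded 21 mm in z (dimensions read to the nearest mm from the axis ticks). For the g-code, the solid's height is divided into equal slices at the stated Δz and each level perimeter traced with G1 moves after a G0 lift.

; perimeter-only toolpath
G21 ; units = mm
G90 ; absolute positioning
G28 ; home
; layer 1
G0 Z4.20
G0 X0.00 Y0.00
G1 X18.00 Y0.00
G1 X18.00 Y5.00
G1 X5.00 Y5.00
G1 X5.00 Y13.00
G1 X0.00 Y13.00
G1 X0.00 Y0.00
; layer 2
G0 Z8.40
G0 X0.00 Y0.00
G1 X18.00 Y0.00
G1 X18.00 Y5.00
G1 X5.00 Y5.00
G1 X5.00 Y13.00
G1 X0.00 Y13.00
G1 X0.00 Y0.00
; layer 3
G0 Z12.60
G0 X0.00 Y0.00
G1 X18.00 Y0.00
G1 X18.00 Y5.00
G1 X5.00 Y5.00
G1 X5.00 Y13.00
G1 X0.00 Y13.00
G1 X0.00 Y0.00
; layer 4
G0 Z16.80
G0 X0.00 Y0.00
G1 X18.00 Y0.00
G1 X18.00 Y5.00
G1 X5.00 Y5.00
G1 X5.00 Y13.00
G1 X0.00 Y13.00
G1 X0.00 Y0.00
; layer 5
G0 Z21.00
G0 X0.00 Y0.00
G1 X18.00 Y0.00
G1 X18.00 Y5.00
G1 X5.00 Y5.00
G1 X5.00 Y13.00
G1 X0.00 Y13.00
G1 X0.00 Y0.00
M2 ; end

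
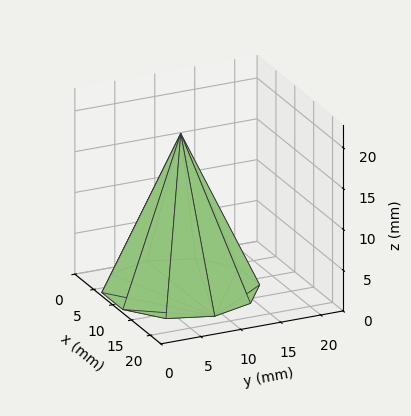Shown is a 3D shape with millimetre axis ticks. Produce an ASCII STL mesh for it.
Reading the render: the shape is a regular 10-sided pyramid, base circumscribed radius ≈ 9 mm, apex at z ≈ 19 mm (dimensions read to the nearest mm from the axis ticks). For the STL, each face is triangulated and given an outward normal.

solid part
  facet normal 0.0000 0.0000 -1.0000
    outer loop
      vertex 11.781 17.560 0.000
      vertex 16.281 14.290 0.000
      vertex 18.000 9.000 0.000
    endloop
  endfacet
  facet normal 0.0000 0.0000 -1.0000
    outer loop
      vertex 6.219 17.560 0.000
      vertex 11.781 17.560 0.000
      vertex 18.000 9.000 0.000
    endloop
  endfacet
  facet normal 0.0000 0.0000 -1.0000
    outer loop
      vertex 1.719 14.290 0.000
      vertex 6.219 17.560 0.000
      vertex 18.000 9.000 0.000
    endloop
  endfacet
  facet normal 0.0000 0.0000 -1.0000
    outer loop
      vertex 0.000 9.000 0.000
      vertex 1.719 14.290 0.000
      vertex 18.000 9.000 0.000
    endloop
  endfacet
  facet normal 0.0000 0.0000 -1.0000
    outer loop
      vertex 1.719 3.710 0.000
      vertex 0.000 9.000 0.000
      vertex 18.000 9.000 0.000
    endloop
  endfacet
  facet normal 0.0000 0.0000 -1.0000
    outer loop
      vertex 6.219 0.440 0.000
      vertex 1.719 3.710 0.000
      vertex 18.000 9.000 0.000
    endloop
  endfacet
  facet normal 0.0000 0.0000 -1.0000
    outer loop
      vertex 11.781 0.440 0.000
      vertex 6.219 0.440 0.000
      vertex 18.000 9.000 0.000
    endloop
  endfacet
  facet normal 0.0000 0.0000 -1.0000
    outer loop
      vertex 16.281 3.710 0.000
      vertex 11.781 0.440 0.000
      vertex 18.000 9.000 0.000
    endloop
  endfacet
  facet normal 0.8671 0.2818 0.4107
    outer loop
      vertex 18.000 9.000 0.000
      vertex 16.281 14.290 0.000
      vertex 9.000 9.000 19.000
    endloop
  endfacet
  facet normal 0.5360 0.7376 0.4107
    outer loop
      vertex 16.281 14.290 0.000
      vertex 11.781 17.560 0.000
      vertex 9.000 9.000 19.000
    endloop
  endfacet
  facet normal 0.0000 0.9117 0.4108
    outer loop
      vertex 11.781 17.560 0.000
      vertex 6.219 17.560 0.000
      vertex 9.000 9.000 19.000
    endloop
  endfacet
  facet normal -0.5360 0.7376 0.4107
    outer loop
      vertex 6.219 17.560 0.000
      vertex 1.719 14.290 0.000
      vertex 9.000 9.000 19.000
    endloop
  endfacet
  facet normal -0.8671 0.2818 0.4107
    outer loop
      vertex 1.719 14.290 0.000
      vertex 0.000 9.000 0.000
      vertex 9.000 9.000 19.000
    endloop
  endfacet
  facet normal -0.8671 -0.2818 0.4107
    outer loop
      vertex 0.000 9.000 0.000
      vertex 1.719 3.710 0.000
      vertex 9.000 9.000 19.000
    endloop
  endfacet
  facet normal -0.5360 -0.7376 0.4107
    outer loop
      vertex 1.719 3.710 0.000
      vertex 6.219 0.440 0.000
      vertex 9.000 9.000 19.000
    endloop
  endfacet
  facet normal 0.0000 -0.9117 0.4108
    outer loop
      vertex 6.219 0.440 0.000
      vertex 11.781 0.440 0.000
      vertex 9.000 9.000 19.000
    endloop
  endfacet
  facet normal 0.5360 -0.7376 0.4107
    outer loop
      vertex 11.781 0.440 0.000
      vertex 16.281 3.710 0.000
      vertex 9.000 9.000 19.000
    endloop
  endfacet
  facet normal 0.8671 -0.2818 0.4107
    outer loop
      vertex 16.281 3.710 0.000
      vertex 18.000 9.000 0.000
      vertex 9.000 9.000 19.000
    endloop
  endfacet
endsolid part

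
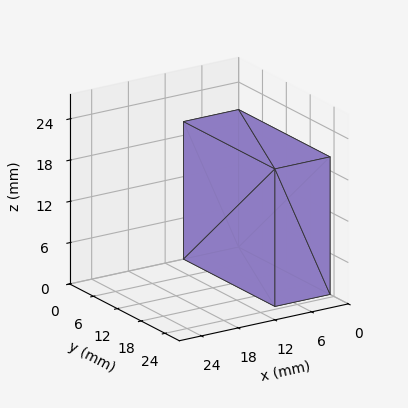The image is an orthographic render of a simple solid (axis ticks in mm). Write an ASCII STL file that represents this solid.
Reading the render: the shape is a rectangular box, roughly 9 × 23 mm footprint and 20 mm tall (dimensions read to the nearest mm from the axis ticks). For the STL, each face is triangulated and given an outward normal.

solid part
  facet normal 0.0000 0.0000 -1.0000
    outer loop
      vertex 9.00 23.00 0.00
      vertex 9.00 0.00 0.00
      vertex 0.00 0.00 0.00
    endloop
  endfacet
  facet normal 0.0000 0.0000 -1.0000
    outer loop
      vertex 0.00 23.00 0.00
      vertex 9.00 23.00 0.00
      vertex 0.00 0.00 0.00
    endloop
  endfacet
  facet normal 0.0000 0.0000 1.0000
    outer loop
      vertex 0.00 0.00 20.00
      vertex 9.00 0.00 20.00
      vertex 9.00 23.00 20.00
    endloop
  endfacet
  facet normal 0.0000 0.0000 1.0000
    outer loop
      vertex 0.00 0.00 20.00
      vertex 9.00 23.00 20.00
      vertex 0.00 23.00 20.00
    endloop
  endfacet
  facet normal 0.0000 -1.0000 0.0000
    outer loop
      vertex 0.00 0.00 0.00
      vertex 9.00 0.00 0.00
      vertex 9.00 0.00 20.00
    endloop
  endfacet
  facet normal 0.0000 -1.0000 0.0000
    outer loop
      vertex 0.00 0.00 0.00
      vertex 9.00 0.00 20.00
      vertex 0.00 0.00 20.00
    endloop
  endfacet
  facet normal 0.0000 1.0000 0.0000
    outer loop
      vertex 9.00 23.00 20.00
      vertex 9.00 23.00 0.00
      vertex 0.00 23.00 0.00
    endloop
  endfacet
  facet normal 0.0000 1.0000 0.0000
    outer loop
      vertex 0.00 23.00 20.00
      vertex 9.00 23.00 20.00
      vertex 0.00 23.00 0.00
    endloop
  endfacet
  facet normal -1.0000 0.0000 0.0000
    outer loop
      vertex 0.00 23.00 20.00
      vertex 0.00 23.00 0.00
      vertex 0.00 0.00 0.00
    endloop
  endfacet
  facet normal -1.0000 0.0000 0.0000
    outer loop
      vertex 0.00 0.00 20.00
      vertex 0.00 23.00 20.00
      vertex 0.00 0.00 0.00
    endloop
  endfacet
  facet normal 1.0000 0.0000 0.0000
    outer loop
      vertex 9.00 0.00 0.00
      vertex 9.00 23.00 0.00
      vertex 9.00 23.00 20.00
    endloop
  endfacet
  facet normal 1.0000 0.0000 0.0000
    outer loop
      vertex 9.00 0.00 0.00
      vertex 9.00 23.00 20.00
      vertex 9.00 0.00 20.00
    endloop
  endfacet
endsolid part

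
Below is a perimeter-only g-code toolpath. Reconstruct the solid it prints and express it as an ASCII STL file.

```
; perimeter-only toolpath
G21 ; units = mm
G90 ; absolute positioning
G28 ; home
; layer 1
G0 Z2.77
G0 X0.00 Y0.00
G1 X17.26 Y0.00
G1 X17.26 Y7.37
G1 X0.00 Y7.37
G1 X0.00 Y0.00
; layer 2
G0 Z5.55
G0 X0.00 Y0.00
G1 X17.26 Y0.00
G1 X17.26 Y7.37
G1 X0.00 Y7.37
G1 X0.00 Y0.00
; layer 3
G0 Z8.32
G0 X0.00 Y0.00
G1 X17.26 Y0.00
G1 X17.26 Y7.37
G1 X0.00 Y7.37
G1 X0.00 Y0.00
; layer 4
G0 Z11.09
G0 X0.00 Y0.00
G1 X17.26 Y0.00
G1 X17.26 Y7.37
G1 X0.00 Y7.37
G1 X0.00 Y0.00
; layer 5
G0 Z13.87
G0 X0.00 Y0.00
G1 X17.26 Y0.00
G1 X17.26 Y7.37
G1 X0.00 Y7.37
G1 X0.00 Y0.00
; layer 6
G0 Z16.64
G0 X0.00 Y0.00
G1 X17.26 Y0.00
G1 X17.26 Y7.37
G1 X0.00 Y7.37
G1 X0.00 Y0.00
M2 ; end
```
solid part
  facet normal 0.0000 0.0000 -1.0000
    outer loop
      vertex 17.26 7.37 0.00
      vertex 17.26 0.00 0.00
      vertex 0.00 0.00 0.00
    endloop
  endfacet
  facet normal 0.0000 0.0000 -1.0000
    outer loop
      vertex 0.00 7.37 0.00
      vertex 17.26 7.37 0.00
      vertex 0.00 0.00 0.00
    endloop
  endfacet
  facet normal 0.0000 0.0000 1.0000
    outer loop
      vertex 0.00 0.00 16.64
      vertex 17.26 0.00 16.64
      vertex 17.26 7.37 16.64
    endloop
  endfacet
  facet normal 0.0000 0.0000 1.0000
    outer loop
      vertex 0.00 0.00 16.64
      vertex 17.26 7.37 16.64
      vertex 0.00 7.37 16.64
    endloop
  endfacet
  facet normal 0.0000 -1.0000 0.0000
    outer loop
      vertex 0.00 0.00 0.00
      vertex 17.26 0.00 0.00
      vertex 17.26 0.00 16.64
    endloop
  endfacet
  facet normal 0.0000 -1.0000 0.0000
    outer loop
      vertex 0.00 0.00 0.00
      vertex 17.26 0.00 16.64
      vertex 0.00 0.00 16.64
    endloop
  endfacet
  facet normal 0.0000 1.0000 0.0000
    outer loop
      vertex 17.26 7.37 16.64
      vertex 17.26 7.37 0.00
      vertex 0.00 7.37 0.00
    endloop
  endfacet
  facet normal 0.0000 1.0000 0.0000
    outer loop
      vertex 0.00 7.37 16.64
      vertex 17.26 7.37 16.64
      vertex 0.00 7.37 0.00
    endloop
  endfacet
  facet normal -1.0000 0.0000 0.0000
    outer loop
      vertex 0.00 7.37 16.64
      vertex 0.00 7.37 0.00
      vertex 0.00 0.00 0.00
    endloop
  endfacet
  facet normal -1.0000 0.0000 0.0000
    outer loop
      vertex 0.00 0.00 16.64
      vertex 0.00 7.37 16.64
      vertex 0.00 0.00 0.00
    endloop
  endfacet
  facet normal 1.0000 0.0000 0.0000
    outer loop
      vertex 17.26 0.00 0.00
      vertex 17.26 7.37 0.00
      vertex 17.26 7.37 16.64
    endloop
  endfacet
  facet normal 1.0000 0.0000 0.0000
    outer loop
      vertex 17.26 0.00 0.00
      vertex 17.26 7.37 16.64
      vertex 17.26 0.00 16.64
    endloop
  endfacet
endsolid part

The G0 Z moves step by Δz≈2.77 mm. Every layer's G1 loop is the same polygon, so the solid is a straight extrusion of it from z=0 to z≈16.6. Closing with flat bottom and top caps and triangulating gives 12 facets — a rectangular box, roughly 17.3 × 7.37 mm footprint and 16.6 mm tall.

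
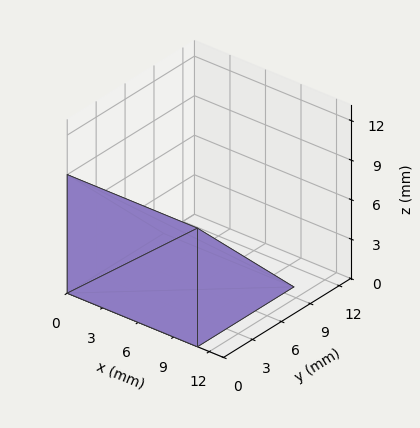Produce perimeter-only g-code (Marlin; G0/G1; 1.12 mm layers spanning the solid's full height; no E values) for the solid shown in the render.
Reading the render: the shape is a wedge (ramp): 11 × 10 mm base, rising to 9 mm along the y=0 edge and sloping linearly to z=0 at y=10 (dimensions read to the nearest mm from the axis ticks). For the g-code, the solid's height is divided into equal slices at the stated Δz and each level perimeter traced with G1 moves after a G0 lift.

; perimeter-only toolpath
G21 ; units = mm
G90 ; absolute positioning
G28 ; home
; layer 1
G0 Z1.12
G0 X0.00 Y0.00
G1 X11.00 Y0.00
G1 X11.00 Y8.75
G1 X0.00 Y8.75
G1 X0.00 Y0.00
; layer 2
G0 Z2.25
G0 X0.00 Y0.00
G1 X11.00 Y0.00
G1 X11.00 Y7.50
G1 X0.00 Y7.50
G1 X0.00 Y0.00
; layer 3
G0 Z3.38
G0 X0.00 Y0.00
G1 X11.00 Y0.00
G1 X11.00 Y6.25
G1 X0.00 Y6.25
G1 X0.00 Y0.00
; layer 4
G0 Z4.50
G0 X0.00 Y0.00
G1 X11.00 Y0.00
G1 X11.00 Y5.00
G1 X0.00 Y5.00
G1 X0.00 Y0.00
; layer 5
G0 Z5.62
G0 X0.00 Y0.00
G1 X11.00 Y0.00
G1 X11.00 Y3.75
G1 X0.00 Y3.75
G1 X0.00 Y0.00
; layer 6
G0 Z6.75
G0 X0.00 Y0.00
G1 X11.00 Y0.00
G1 X11.00 Y2.50
G1 X0.00 Y2.50
G1 X0.00 Y0.00
; layer 7
G0 Z7.88
G0 X0.00 Y0.00
G1 X11.00 Y0.00
G1 X11.00 Y1.25
G1 X0.00 Y1.25
G1 X0.00 Y0.00
M2 ; end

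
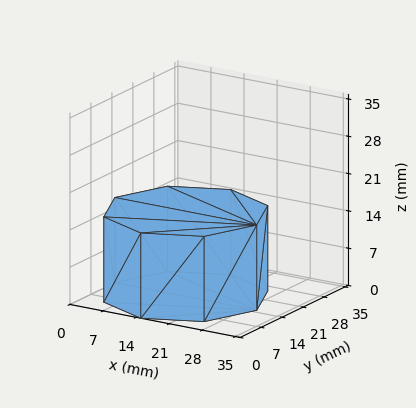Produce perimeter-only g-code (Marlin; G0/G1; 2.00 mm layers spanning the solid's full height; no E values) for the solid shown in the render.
Reading the render: the shape is a regular 8-sided prism (a cylinder approximated with 8 flat sides), circumscribed radius ≈ 15 mm, height ≈ 16 mm (dimensions read to the nearest mm from the axis ticks). For the g-code, the solid's height is divided into equal slices at the stated Δz and each level perimeter traced with G1 moves after a G0 lift.

; perimeter-only toolpath
G21 ; units = mm
G90 ; absolute positioning
G28 ; home
; layer 1
G0 Z2.00
G0 X30.00 Y15.00
G1 X25.61 Y25.61
G1 X15.00 Y30.00
G1 X4.39 Y25.61
G1 X0.00 Y15.00
G1 X4.39 Y4.39
G1 X15.00 Y0.00
G1 X25.61 Y4.39
G1 X30.00 Y15.00
; layer 2
G0 Z4.00
G0 X30.00 Y15.00
G1 X25.61 Y25.61
G1 X15.00 Y30.00
G1 X4.39 Y25.61
G1 X0.00 Y15.00
G1 X4.39 Y4.39
G1 X15.00 Y0.00
G1 X25.61 Y4.39
G1 X30.00 Y15.00
; layer 3
G0 Z6.00
G0 X30.00 Y15.00
G1 X25.61 Y25.61
G1 X15.00 Y30.00
G1 X4.39 Y25.61
G1 X0.00 Y15.00
G1 X4.39 Y4.39
G1 X15.00 Y0.00
G1 X25.61 Y4.39
G1 X30.00 Y15.00
; layer 4
G0 Z8.00
G0 X30.00 Y15.00
G1 X25.61 Y25.61
G1 X15.00 Y30.00
G1 X4.39 Y25.61
G1 X0.00 Y15.00
G1 X4.39 Y4.39
G1 X15.00 Y0.00
G1 X25.61 Y4.39
G1 X30.00 Y15.00
; layer 5
G0 Z10.00
G0 X30.00 Y15.00
G1 X25.61 Y25.61
G1 X15.00 Y30.00
G1 X4.39 Y25.61
G1 X0.00 Y15.00
G1 X4.39 Y4.39
G1 X15.00 Y0.00
G1 X25.61 Y4.39
G1 X30.00 Y15.00
; layer 6
G0 Z12.00
G0 X30.00 Y15.00
G1 X25.61 Y25.61
G1 X15.00 Y30.00
G1 X4.39 Y25.61
G1 X0.00 Y15.00
G1 X4.39 Y4.39
G1 X15.00 Y0.00
G1 X25.61 Y4.39
G1 X30.00 Y15.00
; layer 7
G0 Z14.00
G0 X30.00 Y15.00
G1 X25.61 Y25.61
G1 X15.00 Y30.00
G1 X4.39 Y25.61
G1 X0.00 Y15.00
G1 X4.39 Y4.39
G1 X15.00 Y0.00
G1 X25.61 Y4.39
G1 X30.00 Y15.00
; layer 8
G0 Z16.00
G0 X30.00 Y15.00
G1 X25.61 Y25.61
G1 X15.00 Y30.00
G1 X4.39 Y25.61
G1 X0.00 Y15.00
G1 X4.39 Y4.39
G1 X15.00 Y0.00
G1 X25.61 Y4.39
G1 X30.00 Y15.00
M2 ; end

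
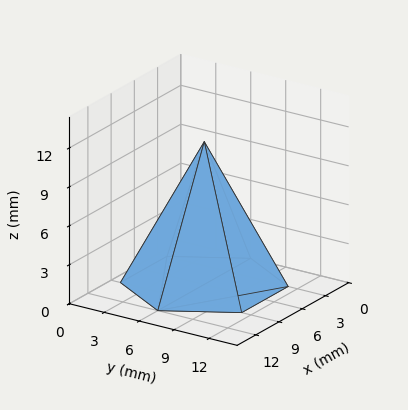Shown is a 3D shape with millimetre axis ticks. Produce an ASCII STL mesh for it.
Reading the render: the shape is a regular 6-sided pyramid, base circumscribed radius ≈ 6 mm, apex at z ≈ 11 mm (dimensions read to the nearest mm from the axis ticks). For the STL, each face is triangulated and given an outward normal.

solid part
  facet normal 0.0000 0.0000 -1.0000
    outer loop
      vertex 3.00 11.20 0.00
      vertex 9.00 11.20 0.00
      vertex 12.00 6.00 0.00
    endloop
  endfacet
  facet normal 0.0000 0.0000 -1.0000
    outer loop
      vertex 0.00 6.00 0.00
      vertex 3.00 11.20 0.00
      vertex 12.00 6.00 0.00
    endloop
  endfacet
  facet normal 0.0000 0.0000 -1.0000
    outer loop
      vertex 3.00 0.80 0.00
      vertex 0.00 6.00 0.00
      vertex 12.00 6.00 0.00
    endloop
  endfacet
  facet normal 0.0000 0.0000 -1.0000
    outer loop
      vertex 9.00 0.80 0.00
      vertex 3.00 0.80 0.00
      vertex 12.00 6.00 0.00
    endloop
  endfacet
  facet normal 0.7832 0.4518 0.4272
    outer loop
      vertex 12.00 6.00 0.00
      vertex 9.00 11.20 0.00
      vertex 6.00 6.00 11.00
    endloop
  endfacet
  facet normal 0.0000 0.9041 0.4274
    outer loop
      vertex 9.00 11.20 0.00
      vertex 3.00 11.20 0.00
      vertex 6.00 6.00 11.00
    endloop
  endfacet
  facet normal -0.7832 0.4518 0.4272
    outer loop
      vertex 3.00 11.20 0.00
      vertex 0.00 6.00 0.00
      vertex 6.00 6.00 11.00
    endloop
  endfacet
  facet normal -0.7832 -0.4518 0.4272
    outer loop
      vertex 0.00 6.00 0.00
      vertex 3.00 0.80 0.00
      vertex 6.00 6.00 11.00
    endloop
  endfacet
  facet normal 0.0000 -0.9041 0.4274
    outer loop
      vertex 3.00 0.80 0.00
      vertex 9.00 0.80 0.00
      vertex 6.00 6.00 11.00
    endloop
  endfacet
  facet normal 0.7832 -0.4518 0.4272
    outer loop
      vertex 9.00 0.80 0.00
      vertex 12.00 6.00 0.00
      vertex 6.00 6.00 11.00
    endloop
  endfacet
endsolid part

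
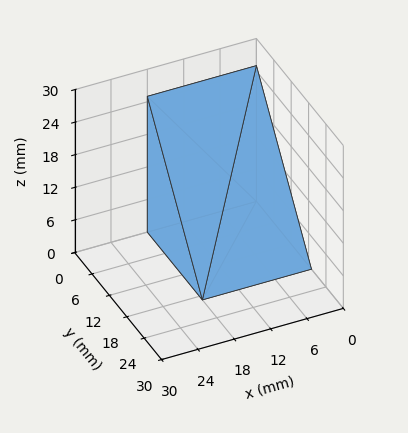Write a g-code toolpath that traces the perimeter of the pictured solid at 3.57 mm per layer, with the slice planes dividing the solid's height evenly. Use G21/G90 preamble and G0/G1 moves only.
Reading the render: the shape is a wedge (ramp): 18 × 19 mm base, rising to 25 mm along the y=0 edge and sloping linearly to z=0 at y=19 (dimensions read to the nearest mm from the axis ticks). For the g-code, the solid's height is divided into equal slices at the stated Δz and each level perimeter traced with G1 moves after a G0 lift.

; perimeter-only toolpath
G21 ; units = mm
G90 ; absolute positioning
G28 ; home
; layer 1
G0 Z3.57
G0 X0.00 Y0.00
G1 X18.00 Y0.00
G1 X18.00 Y16.29
G1 X0.00 Y16.29
G1 X0.00 Y0.00
; layer 2
G0 Z7.14
G0 X0.00 Y0.00
G1 X18.00 Y0.00
G1 X18.00 Y13.57
G1 X0.00 Y13.57
G1 X0.00 Y0.00
; layer 3
G0 Z10.71
G0 X0.00 Y0.00
G1 X18.00 Y0.00
G1 X18.00 Y10.86
G1 X0.00 Y10.86
G1 X0.00 Y0.00
; layer 4
G0 Z14.29
G0 X0.00 Y0.00
G1 X18.00 Y0.00
G1 X18.00 Y8.14
G1 X0.00 Y8.14
G1 X0.00 Y0.00
; layer 5
G0 Z17.86
G0 X0.00 Y0.00
G1 X18.00 Y0.00
G1 X18.00 Y5.43
G1 X0.00 Y5.43
G1 X0.00 Y0.00
; layer 6
G0 Z21.43
G0 X0.00 Y0.00
G1 X18.00 Y0.00
G1 X18.00 Y2.71
G1 X0.00 Y2.71
G1 X0.00 Y0.00
M2 ; end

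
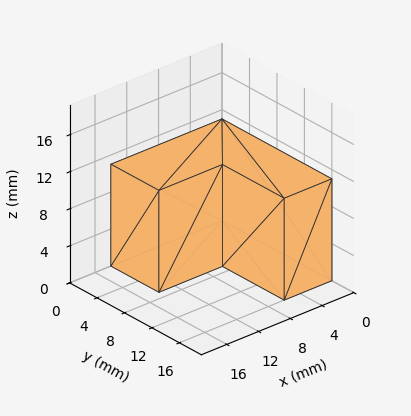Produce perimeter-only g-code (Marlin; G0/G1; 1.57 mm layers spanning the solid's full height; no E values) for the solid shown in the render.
Reading the render: the shape is an L-shaped prism: outer 14 × 16 mm, arm thicknesses ≈ 7 mm (horizontal) and 6 mm (vertical), extruded 11 mm in z (dimensions read to the nearest mm from the axis ticks). For the g-code, the solid's height is divided into equal slices at the stated Δz and each level perimeter traced with G1 moves after a G0 lift.

; perimeter-only toolpath
G21 ; units = mm
G90 ; absolute positioning
G28 ; home
; layer 1
G0 Z1.57
G0 X0.00 Y0.00
G1 X14.00 Y0.00
G1 X14.00 Y7.00
G1 X6.00 Y7.00
G1 X6.00 Y16.00
G1 X0.00 Y16.00
G1 X0.00 Y0.00
; layer 2
G0 Z3.14
G0 X0.00 Y0.00
G1 X14.00 Y0.00
G1 X14.00 Y7.00
G1 X6.00 Y7.00
G1 X6.00 Y16.00
G1 X0.00 Y16.00
G1 X0.00 Y0.00
; layer 3
G0 Z4.71
G0 X0.00 Y0.00
G1 X14.00 Y0.00
G1 X14.00 Y7.00
G1 X6.00 Y7.00
G1 X6.00 Y16.00
G1 X0.00 Y16.00
G1 X0.00 Y0.00
; layer 4
G0 Z6.29
G0 X0.00 Y0.00
G1 X14.00 Y0.00
G1 X14.00 Y7.00
G1 X6.00 Y7.00
G1 X6.00 Y16.00
G1 X0.00 Y16.00
G1 X0.00 Y0.00
; layer 5
G0 Z7.86
G0 X0.00 Y0.00
G1 X14.00 Y0.00
G1 X14.00 Y7.00
G1 X6.00 Y7.00
G1 X6.00 Y16.00
G1 X0.00 Y16.00
G1 X0.00 Y0.00
; layer 6
G0 Z9.43
G0 X0.00 Y0.00
G1 X14.00 Y0.00
G1 X14.00 Y7.00
G1 X6.00 Y7.00
G1 X6.00 Y16.00
G1 X0.00 Y16.00
G1 X0.00 Y0.00
; layer 7
G0 Z11.00
G0 X0.00 Y0.00
G1 X14.00 Y0.00
G1 X14.00 Y7.00
G1 X6.00 Y7.00
G1 X6.00 Y16.00
G1 X0.00 Y16.00
G1 X0.00 Y0.00
M2 ; end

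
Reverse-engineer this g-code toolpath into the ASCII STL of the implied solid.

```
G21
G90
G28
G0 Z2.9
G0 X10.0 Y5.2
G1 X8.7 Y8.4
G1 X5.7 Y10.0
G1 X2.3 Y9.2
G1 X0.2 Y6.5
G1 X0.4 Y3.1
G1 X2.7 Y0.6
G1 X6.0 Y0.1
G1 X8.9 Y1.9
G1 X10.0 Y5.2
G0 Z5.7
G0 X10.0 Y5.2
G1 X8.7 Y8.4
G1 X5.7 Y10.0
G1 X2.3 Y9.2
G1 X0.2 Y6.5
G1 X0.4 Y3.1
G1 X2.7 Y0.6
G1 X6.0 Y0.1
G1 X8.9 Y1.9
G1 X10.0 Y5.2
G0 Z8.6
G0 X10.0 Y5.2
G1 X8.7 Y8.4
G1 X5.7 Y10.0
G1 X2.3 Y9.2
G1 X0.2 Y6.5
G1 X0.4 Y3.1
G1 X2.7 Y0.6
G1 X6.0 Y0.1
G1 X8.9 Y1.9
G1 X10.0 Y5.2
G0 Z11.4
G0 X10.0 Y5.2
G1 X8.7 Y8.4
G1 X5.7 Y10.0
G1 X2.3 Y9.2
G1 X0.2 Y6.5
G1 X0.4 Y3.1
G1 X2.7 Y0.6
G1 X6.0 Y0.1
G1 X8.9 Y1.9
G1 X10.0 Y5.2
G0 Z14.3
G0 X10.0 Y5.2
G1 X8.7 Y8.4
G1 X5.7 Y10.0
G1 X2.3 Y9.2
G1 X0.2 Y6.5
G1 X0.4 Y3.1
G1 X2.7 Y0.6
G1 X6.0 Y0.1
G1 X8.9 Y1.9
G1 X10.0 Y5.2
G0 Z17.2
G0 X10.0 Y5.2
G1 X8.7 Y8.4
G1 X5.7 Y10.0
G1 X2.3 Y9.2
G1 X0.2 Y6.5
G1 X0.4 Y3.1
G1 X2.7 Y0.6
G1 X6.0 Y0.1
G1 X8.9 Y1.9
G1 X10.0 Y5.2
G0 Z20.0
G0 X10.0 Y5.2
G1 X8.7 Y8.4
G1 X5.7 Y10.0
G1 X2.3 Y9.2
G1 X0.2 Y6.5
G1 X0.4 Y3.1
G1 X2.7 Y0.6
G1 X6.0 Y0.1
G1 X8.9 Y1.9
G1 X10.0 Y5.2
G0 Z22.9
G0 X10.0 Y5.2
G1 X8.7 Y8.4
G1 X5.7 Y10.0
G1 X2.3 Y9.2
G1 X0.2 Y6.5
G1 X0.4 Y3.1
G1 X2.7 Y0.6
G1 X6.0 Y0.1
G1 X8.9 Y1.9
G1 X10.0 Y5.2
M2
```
solid part
  facet normal 0.0000 0.0000 -1.0000
    outer loop
      vertex 5.7 10.0 0.0
      vertex 8.7 8.4 0.0
      vertex 10.0 5.2 0.0
    endloop
  endfacet
  facet normal 0.0000 0.0000 -1.0000
    outer loop
      vertex 2.3 9.2 0.0
      vertex 5.7 10.0 0.0
      vertex 10.0 5.2 0.0
    endloop
  endfacet
  facet normal 0.0000 0.0000 -1.0000
    outer loop
      vertex 0.2 6.5 0.0
      vertex 2.3 9.2 0.0
      vertex 10.0 5.2 0.0
    endloop
  endfacet
  facet normal 0.0000 0.0000 -1.0000
    outer loop
      vertex 0.4 3.1 0.0
      vertex 0.2 6.5 0.0
      vertex 10.0 5.2 0.0
    endloop
  endfacet
  facet normal 0.0000 0.0000 -1.0000
    outer loop
      vertex 2.7 0.6 0.0
      vertex 0.4 3.1 0.0
      vertex 10.0 5.2 0.0
    endloop
  endfacet
  facet normal 0.0000 0.0000 -1.0000
    outer loop
      vertex 6.0 0.1 0.0
      vertex 2.7 0.6 0.0
      vertex 10.0 5.2 0.0
    endloop
  endfacet
  facet normal 0.0000 0.0000 -1.0000
    outer loop
      vertex 8.9 1.9 0.0
      vertex 6.0 0.1 0.0
      vertex 10.0 5.2 0.0
    endloop
  endfacet
  facet normal 0.0000 0.0000 1.0000
    outer loop
      vertex 10.0 5.2 22.9
      vertex 8.7 8.4 22.9
      vertex 5.7 10.0 22.9
    endloop
  endfacet
  facet normal 0.0000 0.0000 1.0000
    outer loop
      vertex 10.0 5.2 22.9
      vertex 5.7 10.0 22.9
      vertex 2.3 9.2 22.9
    endloop
  endfacet
  facet normal 0.0000 0.0000 1.0000
    outer loop
      vertex 10.0 5.2 22.9
      vertex 2.3 9.2 22.9
      vertex 0.2 6.5 22.9
    endloop
  endfacet
  facet normal 0.0000 0.0000 1.0000
    outer loop
      vertex 10.0 5.2 22.9
      vertex 0.2 6.5 22.9
      vertex 0.4 3.1 22.9
    endloop
  endfacet
  facet normal 0.0000 0.0000 1.0000
    outer loop
      vertex 10.0 5.2 22.9
      vertex 0.4 3.1 22.9
      vertex 2.7 0.6 22.9
    endloop
  endfacet
  facet normal 0.0000 0.0000 1.0000
    outer loop
      vertex 10.0 5.2 22.9
      vertex 2.7 0.6 22.9
      vertex 6.0 0.1 22.9
    endloop
  endfacet
  facet normal 0.0000 0.0000 1.0000
    outer loop
      vertex 10.0 5.2 22.9
      vertex 6.0 0.1 22.9
      vertex 8.9 1.9 22.9
    endloop
  endfacet
  facet normal 0.9265 0.3764 0.0000
    outer loop
      vertex 10.0 5.2 0.0
      vertex 8.7 8.4 0.0
      vertex 8.7 8.4 22.9
    endloop
  endfacet
  facet normal 0.9265 0.3764 0.0000
    outer loop
      vertex 10.0 5.2 0.0
      vertex 8.7 8.4 22.9
      vertex 10.0 5.2 22.9
    endloop
  endfacet
  facet normal 0.4706 0.8824 0.0000
    outer loop
      vertex 8.7 8.4 0.0
      vertex 5.7 10.0 0.0
      vertex 5.7 10.0 22.9
    endloop
  endfacet
  facet normal 0.4706 0.8824 0.0000
    outer loop
      vertex 8.7 8.4 0.0
      vertex 5.7 10.0 22.9
      vertex 8.7 8.4 22.9
    endloop
  endfacet
  facet normal -0.2290 0.9734 0.0000
    outer loop
      vertex 5.7 10.0 0.0
      vertex 2.3 9.2 0.0
      vertex 2.3 9.2 22.9
    endloop
  endfacet
  facet normal -0.2290 0.9734 0.0000
    outer loop
      vertex 5.7 10.0 0.0
      vertex 2.3 9.2 22.9
      vertex 5.7 10.0 22.9
    endloop
  endfacet
  facet normal -0.7894 0.6139 0.0000
    outer loop
      vertex 2.3 9.2 0.0
      vertex 0.2 6.5 0.0
      vertex 0.2 6.5 22.9
    endloop
  endfacet
  facet normal -0.7894 0.6139 0.0000
    outer loop
      vertex 2.3 9.2 0.0
      vertex 0.2 6.5 22.9
      vertex 2.3 9.2 22.9
    endloop
  endfacet
  facet normal -0.9983 -0.0587 0.0000
    outer loop
      vertex 0.2 6.5 0.0
      vertex 0.4 3.1 0.0
      vertex 0.4 3.1 22.9
    endloop
  endfacet
  facet normal -0.9983 -0.0587 0.0000
    outer loop
      vertex 0.2 6.5 0.0
      vertex 0.4 3.1 22.9
      vertex 0.2 6.5 22.9
    endloop
  endfacet
  facet normal -0.7359 -0.6771 0.0000
    outer loop
      vertex 0.4 3.1 0.0
      vertex 2.7 0.6 0.0
      vertex 2.7 0.6 22.9
    endloop
  endfacet
  facet normal -0.7359 -0.6771 0.0000
    outer loop
      vertex 0.4 3.1 0.0
      vertex 2.7 0.6 22.9
      vertex 0.4 3.1 22.9
    endloop
  endfacet
  facet normal -0.1498 -0.9887 0.0000
    outer loop
      vertex 2.7 0.6 0.0
      vertex 6.0 0.1 0.0
      vertex 6.0 0.1 22.9
    endloop
  endfacet
  facet normal -0.1498 -0.9887 0.0000
    outer loop
      vertex 2.7 0.6 0.0
      vertex 6.0 0.1 22.9
      vertex 2.7 0.6 22.9
    endloop
  endfacet
  facet normal 0.5274 -0.8496 0.0000
    outer loop
      vertex 6.0 0.1 0.0
      vertex 8.9 1.9 0.0
      vertex 8.9 1.9 22.9
    endloop
  endfacet
  facet normal 0.5274 -0.8496 0.0000
    outer loop
      vertex 6.0 0.1 0.0
      vertex 8.9 1.9 22.9
      vertex 6.0 0.1 22.9
    endloop
  endfacet
  facet normal 0.9487 -0.3162 0.0000
    outer loop
      vertex 8.9 1.9 0.0
      vertex 10.0 5.2 0.0
      vertex 10.0 5.2 22.9
    endloop
  endfacet
  facet normal 0.9487 -0.3162 0.0000
    outer loop
      vertex 8.9 1.9 0.0
      vertex 10.0 5.2 22.9
      vertex 8.9 1.9 22.9
    endloop
  endfacet
endsolid part

The G0 Z moves step by Δz≈2.9 mm. Every layer's G1 loop is the same polygon, so the solid is a straight extrusion of it from z=0 to z≈22.9. Closing with flat bottom and top caps and triangulating gives 32 facets — a regular 9-sided prism (a cylinder approximated with 9 flat sides), circumscribed radius ≈ 5 mm, height ≈ 22.9 mm.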